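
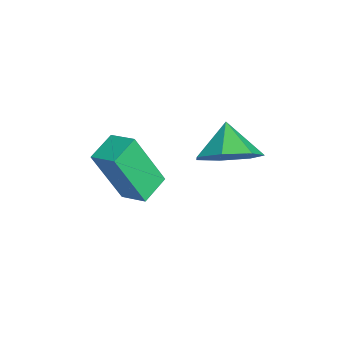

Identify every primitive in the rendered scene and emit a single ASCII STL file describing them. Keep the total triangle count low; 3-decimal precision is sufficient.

solid 
facet normal 0.728 -0.018 -0.685
outer loop
vertex 4.544 -0.277 0.244
vertex 3.944 -0.01 -0.4
vertex 4.47 0.512 0.145
endloop
endfacet
facet normal 0.108 0.134 0.985
outer loop
vertex 4.544 -0.277 0.244
vertex 4.47 0.512 0.145
vertex 3.136 0.01 0.36
endloop
endfacet
facet normal 0.728 -0.018 -0.686
outer loop
vertex 4.47 0.512 0.145
vertex 3.944 -0.01 -0.4
vertex 4.0 0.908 -0.364
endloop
endfacet
facet normal -0.154 0.706 0.691
outer loop
vertex 4.47 0.512 0.145
vertex 4.0 0.908 -0.364
vertex 3.136 0.01 0.36
endloop
endfacet
facet normal 0.728 -0.018 -0.685
outer loop
vertex 4.0 0.908 -0.364
vertex 3.944 -0.01 -0.4
vertex 3.488 0.613 -0.901
endloop
endfacet
facet normal -0.629 0.755 0.185
outer loop
vertex 4.0 0.908 -0.364
vertex 3.488 0.613 -0.901
vertex 3.136 0.01 0.36
endloop
endfacet
facet normal 0.728 -0.018 -0.685
outer loop
vertex 3.488 0.613 -0.901
vertex 3.944 -0.01 -0.4
vertex 3.319 -0.151 -1.061
endloop
endfacet
facet normal -0.958 0.244 -0.151
outer loop
vertex 3.488 0.613 -0.901
vertex 3.319 -0.151 -1.061
vertex 3.136 0.01 0.36
endloop
endfacet
facet normal 0.728 -0.018 -0.685
outer loop
vertex 3.319 -0.151 -1.061
vertex 3.944 -0.01 -0.4
vertex 3.621 -0.808 -0.723
endloop
endfacet
facet normal -0.894 -0.444 -0.065
outer loop
vertex 3.319 -0.151 -1.061
vertex 3.621 -0.808 -0.723
vertex 3.136 0.01 0.36
endloop
endfacet
facet normal 0.728 -0.018 -0.685
outer loop
vertex 3.621 -0.808 -0.723
vertex 3.944 -0.01 -0.4
vertex 4.166 -0.865 -0.142
endloop
endfacet
facet normal -0.485 -0.788 0.378
outer loop
vertex 3.621 -0.808 -0.723
vertex 4.166 -0.865 -0.142
vertex 3.136 0.01 0.36
endloop
endfacet
facet normal 0.728 -0.018 -0.686
outer loop
vertex 4.166 -0.865 -0.142
vertex 3.944 -0.01 -0.4
vertex 4.544 -0.277 0.244
endloop
endfacet
facet normal -0.038 -0.531 0.847
outer loop
vertex 4.166 -0.865 -0.142
vertex 4.544 -0.277 0.244
vertex 3.136 0.01 0.36
endloop
endfacet
facet normal -0.737 0.614 0.282
outer loop
vertex 1.769 -2.886 -1.06
vertex 2.357 -2.303 -0.792
vertex 1.768 -2.081 -2.814
endloop
endfacet
facet normal -0.676 -0.670 -0.307
outer loop
vertex 2.483 -2.677 -3.088
vertex 1.769 -2.886 -1.06
vertex 1.768 -2.081 -2.814
endloop
endfacet
facet normal -0.736 0.615 0.282
outer loop
vertex 1.768 -2.081 -2.814
vertex 2.357 -2.303 -0.792
vertex 2.357 -1.498 -2.547
endloop
endfacet
facet normal -0.001 0.417 -0.909
outer loop
vertex 2.357 -1.498 -2.547
vertex 2.483 -2.677 -3.088
vertex 1.768 -2.081 -2.814
endloop
endfacet
facet normal 0.000 -0.418 0.909
outer loop
vertex 1.769 -2.886 -1.06
vertex 3.072 -2.899 -1.066
vertex 2.357 -2.303 -0.792
endloop
endfacet
facet normal -0.676 -0.670 -0.307
outer loop
vertex 2.483 -3.482 -1.333
vertex 1.769 -2.886 -1.06
vertex 2.483 -2.677 -3.088
endloop
endfacet
facet normal 0.000 -0.416 0.909
outer loop
vertex 2.483 -3.482 -1.333
vertex 3.072 -2.899 -1.066
vertex 1.769 -2.886 -1.06
endloop
endfacet
facet normal 0.676 0.670 0.307
outer loop
vertex 2.357 -2.303 -0.792
vertex 3.072 -2.899 -1.066
vertex 2.357 -1.498 -2.547
endloop
endfacet
facet normal 0.001 0.417 -0.909
outer loop
vertex 3.071 -2.094 -2.82
vertex 2.483 -2.677 -3.088
vertex 2.357 -1.498 -2.547
endloop
endfacet
facet normal 0.676 0.670 0.307
outer loop
vertex 2.357 -1.498 -2.547
vertex 3.072 -2.899 -1.066
vertex 3.071 -2.094 -2.82
endloop
endfacet
facet normal 0.737 -0.614 -0.282
outer loop
vertex 3.071 -2.094 -2.82
vertex 2.483 -3.482 -1.333
vertex 2.483 -2.677 -3.088
endloop
endfacet
facet normal 0.736 -0.615 -0.283
outer loop
vertex 3.072 -2.899 -1.066
vertex 2.483 -3.482 -1.333
vertex 3.071 -2.094 -2.82
endloop
endfacet

endsolid


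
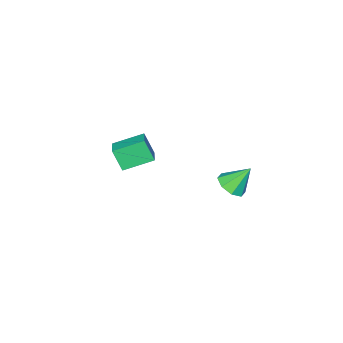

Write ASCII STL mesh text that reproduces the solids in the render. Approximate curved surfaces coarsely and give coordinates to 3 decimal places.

solid 
facet normal 0.471 -0.376 -0.798
outer loop
vertex -2.128 3.257 3.014
vertex -2.958 3.188 2.557
vertex -2.289 3.857 2.636
endloop
endfacet
facet normal 0.546 0.547 0.635
outer loop
vertex -2.128 3.257 3.014
vertex -2.289 3.857 2.636
vertex -3.762 3.832 3.923
endloop
endfacet
facet normal 0.470 -0.376 -0.799
outer loop
vertex -2.289 3.857 2.636
vertex -2.958 3.188 2.557
vertex -2.842 4.066 2.212
endloop
endfacet
facet normal 0.185 0.955 0.230
outer loop
vertex -2.289 3.857 2.636
vertex -2.842 4.066 2.212
vertex -3.762 3.832 3.923
endloop
endfacet
facet normal 0.470 -0.376 -0.799
outer loop
vertex -2.842 4.066 2.212
vertex -2.958 3.188 2.557
vertex -3.463 3.76 1.991
endloop
endfacet
facet normal -0.412 0.906 -0.097
outer loop
vertex -2.842 4.066 2.212
vertex -3.463 3.76 1.991
vertex -3.762 3.832 3.923
endloop
endfacet
facet normal 0.470 -0.376 -0.799
outer loop
vertex -3.463 3.76 1.991
vertex -2.958 3.188 2.557
vertex -3.789 3.119 2.101
endloop
endfacet
facet normal -0.891 0.427 -0.154
outer loop
vertex -3.463 3.76 1.991
vertex -3.789 3.119 2.101
vertex -3.762 3.832 3.923
endloop
endfacet
facet normal 0.469 -0.377 -0.798
outer loop
vertex -3.789 3.119 2.101
vertex -2.958 3.188 2.557
vertex -3.628 2.519 2.479
endloop
endfacet
facet normal -0.975 -0.203 0.094
outer loop
vertex -3.789 3.119 2.101
vertex -3.628 2.519 2.479
vertex -3.762 3.832 3.923
endloop
endfacet
facet normal 0.469 -0.377 -0.799
outer loop
vertex -3.628 2.519 2.479
vertex -2.958 3.188 2.557
vertex -3.075 2.311 2.902
endloop
endfacet
facet normal -0.613 -0.612 0.500
outer loop
vertex -3.628 2.519 2.479
vertex -3.075 2.311 2.902
vertex -3.762 3.832 3.923
endloop
endfacet
facet normal 0.470 -0.377 -0.798
outer loop
vertex -3.075 2.311 2.902
vertex -2.958 3.188 2.557
vertex -2.453 2.617 3.124
endloop
endfacet
facet normal -0.018 -0.563 0.826
outer loop
vertex -3.075 2.311 2.902
vertex -2.453 2.617 3.124
vertex -3.762 3.832 3.923
endloop
endfacet
facet normal 0.471 -0.376 -0.798
outer loop
vertex -2.453 2.617 3.124
vertex -2.958 3.188 2.557
vertex -2.128 3.257 3.014
endloop
endfacet
facet normal 0.462 -0.083 0.883
outer loop
vertex -2.453 2.617 3.124
vertex -2.128 3.257 3.014
vertex -3.762 3.832 3.923
endloop
endfacet
facet normal -0.641 -0.702 -0.311
outer loop
vertex -1.874 -5.228 1.356
vertex -3.372 -4.162 2.036
vertex -1.99 -4.515 -0.016
endloop
endfacet
facet normal 0.764 -0.544 -0.347
outer loop
vertex -1.208 -3.658 0.364
vertex -1.874 -5.228 1.356
vertex -1.99 -4.515 -0.016
endloop
endfacet
facet normal -0.641 -0.702 -0.311
outer loop
vertex -1.99 -4.515 -0.016
vertex -3.372 -4.162 2.036
vertex -3.488 -3.449 0.665
endloop
endfacet
facet normal -0.075 0.460 -0.885
outer loop
vertex -3.488 -3.449 0.665
vertex -1.208 -3.658 0.364
vertex -1.99 -4.515 -0.016
endloop
endfacet
facet normal 0.074 -0.460 0.885
outer loop
vertex -1.874 -5.228 1.356
vertex -2.59 -3.305 2.416
vertex -3.372 -4.162 2.036
endloop
endfacet
facet normal 0.764 -0.544 -0.347
outer loop
vertex -1.092 -4.371 1.735
vertex -1.874 -5.228 1.356
vertex -1.208 -3.658 0.364
endloop
endfacet
facet normal 0.075 -0.460 0.885
outer loop
vertex -1.092 -4.371 1.735
vertex -2.59 -3.305 2.416
vertex -1.874 -5.228 1.356
endloop
endfacet
facet normal -0.764 0.543 0.347
outer loop
vertex -3.372 -4.162 2.036
vertex -2.59 -3.305 2.416
vertex -3.488 -3.449 0.665
endloop
endfacet
facet normal -0.075 0.460 -0.885
outer loop
vertex -2.706 -2.592 1.044
vertex -1.208 -3.658 0.364
vertex -3.488 -3.449 0.665
endloop
endfacet
facet normal -0.764 0.544 0.347
outer loop
vertex -3.488 -3.449 0.665
vertex -2.59 -3.305 2.416
vertex -2.706 -2.592 1.044
endloop
endfacet
facet normal 0.641 0.702 0.311
outer loop
vertex -2.706 -2.592 1.044
vertex -1.092 -4.371 1.735
vertex -1.208 -3.658 0.364
endloop
endfacet
facet normal 0.641 0.702 0.311
outer loop
vertex -2.59 -3.305 2.416
vertex -1.092 -4.371 1.735
vertex -2.706 -2.592 1.044
endloop
endfacet

endsolid


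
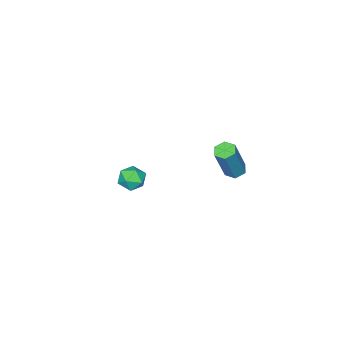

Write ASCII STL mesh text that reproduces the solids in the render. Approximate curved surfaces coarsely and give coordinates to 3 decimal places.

solid 
facet normal -0.397 -0.043 -0.917
outer loop
vertex -2.737 3.898 1.471
vertex -3.119 3.546 1.653
vertex -3.214 4.088 1.669
endloop
endfacet
facet normal 0.302 0.938 -0.173
outer loop
vertex -2.737 3.898 1.471
vertex -3.214 4.088 1.669
vertex -1.899 3.985 3.406
endloop
endfacet
facet normal 0.302 0.938 -0.173
outer loop
vertex -1.899 3.985 3.406
vertex -3.214 4.088 1.669
vertex -2.376 4.175 3.604
endloop
endfacet
facet normal 0.397 0.041 0.917
outer loop
vertex -1.899 3.985 3.406
vertex -2.376 4.175 3.604
vertex -2.281 3.634 3.587
endloop
endfacet
facet normal -0.397 -0.043 -0.917
outer loop
vertex -3.214 4.088 1.669
vertex -3.119 3.546 1.653
vertex -3.596 3.736 1.851
endloop
endfacet
facet normal -0.600 0.768 0.225
outer loop
vertex -3.214 4.088 1.669
vertex -3.596 3.736 1.851
vertex -2.376 4.175 3.604
endloop
endfacet
facet normal -0.600 0.767 0.226
outer loop
vertex -2.376 4.175 3.604
vertex -3.596 3.736 1.851
vertex -2.758 3.823 3.785
endloop
endfacet
facet normal 0.397 0.041 0.917
outer loop
vertex -2.376 4.175 3.604
vertex -2.758 3.823 3.785
vertex -2.281 3.634 3.587
endloop
endfacet
facet normal -0.397 -0.041 -0.917
outer loop
vertex -3.596 3.736 1.851
vertex -3.119 3.546 1.653
vertex -3.501 3.195 1.834
endloop
endfacet
facet normal -0.901 -0.171 0.398
outer loop
vertex -3.596 3.736 1.851
vertex -3.501 3.195 1.834
vertex -2.758 3.823 3.785
endloop
endfacet
facet normal -0.901 -0.170 0.398
outer loop
vertex -2.758 3.823 3.785
vertex -3.501 3.195 1.834
vertex -2.663 3.282 3.769
endloop
endfacet
facet normal 0.397 0.043 0.917
outer loop
vertex -2.758 3.823 3.785
vertex -2.663 3.282 3.769
vertex -2.281 3.634 3.587
endloop
endfacet
facet normal -0.397 -0.041 -0.917
outer loop
vertex -3.501 3.195 1.834
vertex -3.119 3.546 1.653
vertex -3.024 3.005 1.636
endloop
endfacet
facet normal -0.302 -0.938 0.173
outer loop
vertex -3.501 3.195 1.834
vertex -3.024 3.005 1.636
vertex -2.663 3.282 3.769
endloop
endfacet
facet normal -0.302 -0.938 0.173
outer loop
vertex -2.663 3.282 3.769
vertex -3.024 3.005 1.636
vertex -2.186 3.092 3.571
endloop
endfacet
facet normal 0.397 0.043 0.917
outer loop
vertex -2.663 3.282 3.769
vertex -2.186 3.092 3.571
vertex -2.281 3.634 3.587
endloop
endfacet
facet normal -0.397 -0.041 -0.917
outer loop
vertex -3.024 3.005 1.636
vertex -3.119 3.546 1.653
vertex -2.642 3.357 1.455
endloop
endfacet
facet normal 0.600 -0.767 -0.225
outer loop
vertex -3.024 3.005 1.636
vertex -2.642 3.357 1.455
vertex -2.186 3.092 3.571
endloop
endfacet
facet normal 0.600 -0.768 -0.225
outer loop
vertex -2.186 3.092 3.571
vertex -2.642 3.357 1.455
vertex -1.804 3.444 3.389
endloop
endfacet
facet normal 0.397 0.043 0.917
outer loop
vertex -2.186 3.092 3.571
vertex -1.804 3.444 3.389
vertex -2.281 3.634 3.587
endloop
endfacet
facet normal -0.397 -0.043 -0.917
outer loop
vertex -2.642 3.357 1.455
vertex -3.119 3.546 1.653
vertex -2.737 3.898 1.471
endloop
endfacet
facet normal 0.901 0.170 -0.398
outer loop
vertex -2.642 3.357 1.455
vertex -2.737 3.898 1.471
vertex -1.804 3.444 3.389
endloop
endfacet
facet normal 0.901 0.171 -0.398
outer loop
vertex -1.804 3.444 3.389
vertex -2.737 3.898 1.471
vertex -1.899 3.985 3.406
endloop
endfacet
facet normal 0.397 0.041 0.917
outer loop
vertex -1.804 3.444 3.389
vertex -1.899 3.985 3.406
vertex -2.281 3.634 3.587
endloop
endfacet
facet normal 0.370 0.675 0.639
outer loop
vertex -2.928 -2.222 -2.522
vertex -3.029 -2.73 -1.927
vertex -2.35 -2.722 -2.329
endloop
endfacet
facet normal 0.656 0.754 -0.011
outer loop
vertex -2.928 -2.222 -2.522
vertex -2.35 -2.722 -2.329
vertex -2.518 -2.587 -3.088
endloop
endfacet
facet normal 0.125 0.873 -0.472
outer loop
vertex -2.928 -2.222 -2.522
vertex -2.518 -2.587 -3.088
vertex -3.3 -2.511 -3.155
endloop
endfacet
facet normal -0.488 0.866 -0.109
outer loop
vertex -2.928 -2.222 -2.522
vertex -3.3 -2.511 -3.155
vertex -3.616 -2.599 -2.437
endloop
endfacet
facet normal -0.336 0.744 0.578
outer loop
vertex -2.928 -2.222 -2.522
vertex -3.616 -2.599 -2.437
vertex -3.029 -2.73 -1.927
endloop
endfacet
facet normal 0.972 0.140 -0.190
outer loop
vertex -2.518 -2.587 -3.088
vertex -2.35 -2.722 -2.329
vertex -2.364 -3.321 -2.843
endloop
endfacet
facet normal 0.509 0.011 0.861
outer loop
vertex -2.35 -2.722 -2.329
vertex -3.029 -2.73 -1.927
vertex -2.68 -3.409 -2.125
endloop
endfacet
facet normal -0.635 0.121 0.763
outer loop
vertex -3.029 -2.73 -1.927
vertex -3.616 -2.599 -2.437
vertex -3.462 -3.333 -2.192
endloop
endfacet
facet normal -0.881 0.320 -0.349
outer loop
vertex -3.616 -2.599 -2.437
vertex -3.3 -2.511 -3.155
vertex -3.63 -3.198 -2.951
endloop
endfacet
facet normal 0.112 0.331 -0.937
outer loop
vertex -3.3 -2.511 -3.155
vertex -2.518 -2.587 -3.088
vertex -2.951 -3.19 -3.353
endloop
endfacet
facet normal 0.488 -0.866 0.109
outer loop
vertex -3.052 -3.698 -2.758
vertex -2.364 -3.321 -2.843
vertex -2.68 -3.409 -2.125
endloop
endfacet
facet normal -0.125 -0.873 0.472
outer loop
vertex -3.052 -3.698 -2.758
vertex -2.68 -3.409 -2.125
vertex -3.462 -3.333 -2.192
endloop
endfacet
facet normal -0.656 -0.754 0.011
outer loop
vertex -3.052 -3.698 -2.758
vertex -3.462 -3.333 -2.192
vertex -3.63 -3.198 -2.951
endloop
endfacet
facet normal -0.370 -0.675 -0.639
outer loop
vertex -3.052 -3.698 -2.758
vertex -3.63 -3.198 -2.951
vertex -2.951 -3.19 -3.353
endloop
endfacet
facet normal 0.336 -0.744 -0.578
outer loop
vertex -3.052 -3.698 -2.758
vertex -2.951 -3.19 -3.353
vertex -2.364 -3.321 -2.843
endloop
endfacet
facet normal 0.881 -0.320 0.349
outer loop
vertex -2.68 -3.409 -2.125
vertex -2.364 -3.321 -2.843
vertex -2.35 -2.722 -2.329
endloop
endfacet
facet normal -0.112 -0.331 0.937
outer loop
vertex -3.462 -3.333 -2.192
vertex -2.68 -3.409 -2.125
vertex -3.029 -2.73 -1.927
endloop
endfacet
facet normal -0.972 -0.140 0.190
outer loop
vertex -3.63 -3.198 -2.951
vertex -3.462 -3.333 -2.192
vertex -3.616 -2.599 -2.437
endloop
endfacet
facet normal -0.509 -0.011 -0.861
outer loop
vertex -2.951 -3.19 -3.353
vertex -3.63 -3.198 -2.951
vertex -3.3 -2.511 -3.155
endloop
endfacet
facet normal 0.635 -0.121 -0.763
outer loop
vertex -2.364 -3.321 -2.843
vertex -2.951 -3.19 -3.353
vertex -2.518 -2.587 -3.088
endloop
endfacet

endsolid


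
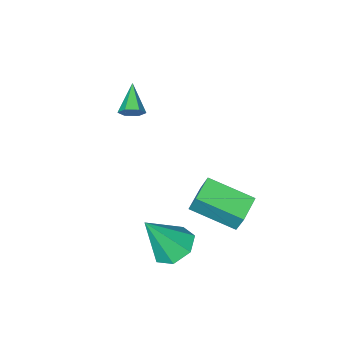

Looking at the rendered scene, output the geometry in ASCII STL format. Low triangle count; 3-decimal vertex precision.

solid 
facet normal -0.502 0.199 -0.842
outer loop
vertex 3.157 1.504 -4.277
vertex 2.319 1.426 -3.796
vertex 2.865 2.215 -3.935
endloop
endfacet
facet normal 0.925 0.380 -0.001
outer loop
vertex 3.157 1.504 -4.277
vertex 2.865 2.215 -3.935
vertex 3.361 1.014 -2.044
endloop
endfacet
facet normal -0.501 0.198 -0.843
outer loop
vertex 2.865 2.215 -3.935
vertex 2.319 1.426 -3.796
vertex 2.161 2.333 -3.489
endloop
endfacet
facet normal 0.400 0.818 0.414
outer loop
vertex 2.865 2.215 -3.935
vertex 2.161 2.333 -3.489
vertex 3.361 1.014 -2.044
endloop
endfacet
facet normal -0.502 0.198 -0.842
outer loop
vertex 2.161 2.333 -3.489
vertex 2.319 1.426 -3.796
vertex 1.576 1.768 -3.273
endloop
endfacet
facet normal -0.280 0.582 0.764
outer loop
vertex 2.161 2.333 -3.489
vertex 1.576 1.768 -3.273
vertex 3.361 1.014 -2.044
endloop
endfacet
facet normal -0.502 0.198 -0.842
outer loop
vertex 1.576 1.768 -3.273
vertex 2.319 1.426 -3.796
vertex 1.55 0.945 -3.451
endloop
endfacet
facet normal -0.603 -0.150 0.783
outer loop
vertex 1.576 1.768 -3.273
vertex 1.55 0.945 -3.451
vertex 3.361 1.014 -2.044
endloop
endfacet
facet normal -0.502 0.199 -0.842
outer loop
vertex 1.55 0.945 -3.451
vertex 2.319 1.426 -3.796
vertex 2.102 0.485 -3.889
endloop
endfacet
facet normal -0.325 -0.827 0.459
outer loop
vertex 1.55 0.945 -3.451
vertex 2.102 0.485 -3.889
vertex 3.361 1.014 -2.044
endloop
endfacet
facet normal -0.501 0.199 -0.842
outer loop
vertex 2.102 0.485 -3.889
vertex 2.319 1.426 -3.796
vertex 2.818 0.734 -4.256
endloop
endfacet
facet normal 0.344 -0.938 0.034
outer loop
vertex 2.102 0.485 -3.889
vertex 2.818 0.734 -4.256
vertex 3.361 1.014 -2.044
endloop
endfacet
facet normal -0.502 0.198 -0.842
outer loop
vertex 2.818 0.734 -4.256
vertex 2.319 1.426 -3.796
vertex 3.157 1.504 -4.277
endloop
endfacet
facet normal 0.900 -0.401 -0.170
outer loop
vertex 2.818 0.734 -4.256
vertex 3.157 1.504 -4.277
vertex 3.361 1.014 -2.044
endloop
endfacet
facet normal 0.483 0.708 -0.515
outer loop
vertex 2.295 -2.455 1.459
vertex 1.835 -2.154 1.441
vertex 2.189 -2.092 1.858
endloop
endfacet
facet normal 0.658 -0.462 0.595
outer loop
vertex 2.295 -2.455 1.459
vertex 2.189 -2.092 1.858
vertex 1.145 -3.166 2.179
endloop
endfacet
facet normal 0.483 0.708 -0.515
outer loop
vertex 2.189 -2.092 1.858
vertex 1.835 -2.154 1.441
vertex 1.729 -1.791 1.841
endloop
endfacet
facet normal 0.095 0.200 0.975
outer loop
vertex 2.189 -2.092 1.858
vertex 1.729 -1.791 1.841
vertex 1.145 -3.166 2.179
endloop
endfacet
facet normal 0.483 0.708 -0.515
outer loop
vertex 1.729 -1.791 1.841
vertex 1.835 -2.154 1.441
vertex 1.375 -1.853 1.424
endloop
endfacet
facet normal -0.716 0.438 0.543
outer loop
vertex 1.729 -1.791 1.841
vertex 1.375 -1.853 1.424
vertex 1.145 -3.166 2.179
endloop
endfacet
facet normal 0.482 0.708 -0.516
outer loop
vertex 1.375 -1.853 1.424
vertex 1.835 -2.154 1.441
vertex 1.481 -2.216 1.025
endloop
endfacet
facet normal -0.963 0.014 -0.269
outer loop
vertex 1.375 -1.853 1.424
vertex 1.481 -2.216 1.025
vertex 1.145 -3.166 2.179
endloop
endfacet
facet normal 0.482 0.708 -0.516
outer loop
vertex 1.481 -2.216 1.025
vertex 1.835 -2.154 1.441
vertex 1.941 -2.517 1.042
endloop
endfacet
facet normal -0.400 -0.647 -0.649
outer loop
vertex 1.481 -2.216 1.025
vertex 1.941 -2.517 1.042
vertex 1.145 -3.166 2.179
endloop
endfacet
facet normal 0.483 0.708 -0.515
outer loop
vertex 1.941 -2.517 1.042
vertex 1.835 -2.154 1.441
vertex 2.295 -2.455 1.459
endloop
endfacet
facet normal 0.411 -0.885 -0.217
outer loop
vertex 1.941 -2.517 1.042
vertex 2.295 -2.455 1.459
vertex 1.145 -3.166 2.179
endloop
endfacet
facet normal -0.568 0.748 -0.343
outer loop
vertex -1.424 1.54 -2.776
vertex -0.413 2.186 -3.043
vertex -1.404 1.081 -3.809
endloop
endfacet
facet normal -0.822 -0.526 0.218
outer loop
vertex -0.227 -0.466 -3.097
vertex -1.424 1.54 -2.776
vertex -1.404 1.081 -3.809
endloop
endfacet
facet normal -0.568 0.748 -0.343
outer loop
vertex -1.404 1.081 -3.809
vertex -0.413 2.186 -3.043
vertex -0.392 1.728 -4.075
endloop
endfacet
facet normal 0.019 -0.406 -0.914
outer loop
vertex -0.392 1.728 -4.075
vertex -0.227 -0.466 -3.097
vertex -1.404 1.081 -3.809
endloop
endfacet
facet normal -0.018 0.406 0.914
outer loop
vertex -1.424 1.54 -2.776
vertex 0.764 0.639 -2.331
vertex -0.413 2.186 -3.043
endloop
endfacet
facet normal -0.823 -0.526 0.217
outer loop
vertex -0.248 -0.008 -2.065
vertex -1.424 1.54 -2.776
vertex -0.227 -0.466 -3.097
endloop
endfacet
facet normal -0.019 0.405 0.914
outer loop
vertex -0.248 -0.008 -2.065
vertex 0.764 0.639 -2.331
vertex -1.424 1.54 -2.776
endloop
endfacet
facet normal 0.822 0.526 -0.217
outer loop
vertex -0.413 2.186 -3.043
vertex 0.764 0.639 -2.331
vertex -0.392 1.728 -4.075
endloop
endfacet
facet normal 0.018 -0.406 -0.914
outer loop
vertex 0.784 0.18 -3.364
vertex -0.227 -0.466 -3.097
vertex -0.392 1.728 -4.075
endloop
endfacet
facet normal 0.823 0.525 -0.217
outer loop
vertex -0.392 1.728 -4.075
vertex 0.764 0.639 -2.331
vertex 0.784 0.18 -3.364
endloop
endfacet
facet normal 0.568 -0.748 0.343
outer loop
vertex 0.784 0.18 -3.364
vertex -0.248 -0.008 -2.065
vertex -0.227 -0.466 -3.097
endloop
endfacet
facet normal 0.568 -0.748 0.343
outer loop
vertex 0.764 0.639 -2.331
vertex -0.248 -0.008 -2.065
vertex 0.784 0.18 -3.364
endloop
endfacet

endsolid


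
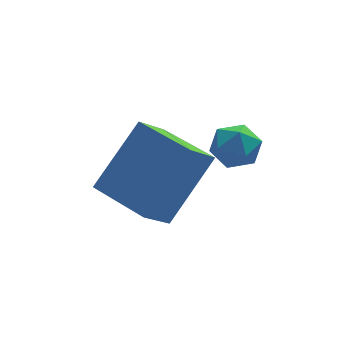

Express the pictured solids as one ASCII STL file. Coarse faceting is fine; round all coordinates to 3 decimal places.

solid 
facet normal -0.070 0.902 0.425
outer loop
vertex -1.436 1.112 -1.037
vertex -1.731 0.831 -0.489
vertex -1.051 0.896 -0.515
endloop
endfacet
facet normal 0.496 0.868 -0.007
outer loop
vertex -1.436 1.112 -1.037
vertex -1.051 0.896 -0.515
vertex -0.852 0.777 -1.158
endloop
endfacet
facet normal 0.265 0.701 -0.662
outer loop
vertex -1.436 1.112 -1.037
vertex -0.852 0.777 -1.158
vertex -1.41 0.638 -1.529
endloop
endfacet
facet normal -0.444 0.634 -0.634
outer loop
vertex -1.436 1.112 -1.037
vertex -1.41 0.638 -1.529
vertex -1.953 0.672 -1.115
endloop
endfacet
facet normal -0.651 0.758 0.038
outer loop
vertex -1.436 1.112 -1.037
vertex -1.953 0.672 -1.115
vertex -1.731 0.831 -0.489
endloop
endfacet
facet normal 0.916 0.336 0.221
outer loop
vertex -0.852 0.777 -1.158
vertex -1.051 0.896 -0.515
vertex -0.787 0.288 -0.685
endloop
endfacet
facet normal -0.002 0.392 0.920
outer loop
vertex -1.051 0.896 -0.515
vertex -1.731 0.831 -0.489
vertex -1.33 0.322 -0.271
endloop
endfacet
facet normal -0.943 0.159 0.294
outer loop
vertex -1.731 0.831 -0.489
vertex -1.953 0.672 -1.115
vertex -1.888 0.183 -0.642
endloop
endfacet
facet normal -0.607 -0.042 -0.793
outer loop
vertex -1.953 0.672 -1.115
vertex -1.41 0.638 -1.529
vertex -1.689 0.064 -1.285
endloop
endfacet
facet normal 0.541 0.067 -0.838
outer loop
vertex -1.41 0.638 -1.529
vertex -0.852 0.777 -1.158
vertex -1.009 0.129 -1.311
endloop
endfacet
facet normal 0.444 -0.634 0.634
outer loop
vertex -1.304 -0.152 -0.763
vertex -0.787 0.288 -0.685
vertex -1.33 0.322 -0.271
endloop
endfacet
facet normal -0.265 -0.701 0.662
outer loop
vertex -1.304 -0.152 -0.763
vertex -1.33 0.322 -0.271
vertex -1.888 0.183 -0.642
endloop
endfacet
facet normal -0.496 -0.868 0.007
outer loop
vertex -1.304 -0.152 -0.763
vertex -1.888 0.183 -0.642
vertex -1.689 0.064 -1.285
endloop
endfacet
facet normal 0.070 -0.902 -0.425
outer loop
vertex -1.304 -0.152 -0.763
vertex -1.689 0.064 -1.285
vertex -1.009 0.129 -1.311
endloop
endfacet
facet normal 0.651 -0.758 -0.038
outer loop
vertex -1.304 -0.152 -0.763
vertex -1.009 0.129 -1.311
vertex -0.787 0.288 -0.685
endloop
endfacet
facet normal 0.607 0.042 0.793
outer loop
vertex -1.33 0.322 -0.271
vertex -0.787 0.288 -0.685
vertex -1.051 0.896 -0.515
endloop
endfacet
facet normal -0.541 -0.067 0.838
outer loop
vertex -1.888 0.183 -0.642
vertex -1.33 0.322 -0.271
vertex -1.731 0.831 -0.489
endloop
endfacet
facet normal -0.916 -0.336 -0.221
outer loop
vertex -1.689 0.064 -1.285
vertex -1.888 0.183 -0.642
vertex -1.953 0.672 -1.115
endloop
endfacet
facet normal 0.002 -0.392 -0.920
outer loop
vertex -1.009 0.129 -1.311
vertex -1.689 0.064 -1.285
vertex -1.41 0.638 -1.529
endloop
endfacet
facet normal 0.943 -0.159 -0.294
outer loop
vertex -0.787 0.288 -0.685
vertex -1.009 0.129 -1.311
vertex -0.852 0.777 -1.158
endloop
endfacet
facet normal -0.597 -0.340 -0.727
outer loop
vertex -3.836 -0.627 -2.05
vertex -4.714 0.828 -2.01
vertex -3.123 -0.176 -2.846
endloop
endfacet
facet normal 0.516 -0.856 -0.023
outer loop
vertex -1.846 0.552 -1.29
vertex -3.836 -0.627 -2.05
vertex -3.123 -0.176 -2.846
endloop
endfacet
facet normal -0.596 -0.340 -0.727
outer loop
vertex -3.123 -0.176 -2.846
vertex -4.714 0.828 -2.01
vertex -4.001 1.28 -2.806
endloop
endfacet
facet normal 0.614 0.389 -0.686
outer loop
vertex -4.001 1.28 -2.806
vertex -1.846 0.552 -1.29
vertex -3.123 -0.176 -2.846
endloop
endfacet
facet normal -0.614 -0.390 0.686
outer loop
vertex -3.836 -0.627 -2.05
vertex -3.437 1.556 -0.454
vertex -4.714 0.828 -2.01
endloop
endfacet
facet normal 0.516 -0.856 -0.024
outer loop
vertex -2.559 0.1 -0.494
vertex -3.836 -0.627 -2.05
vertex -1.846 0.552 -1.29
endloop
endfacet
facet normal -0.614 -0.389 0.686
outer loop
vertex -2.559 0.1 -0.494
vertex -3.437 1.556 -0.454
vertex -3.836 -0.627 -2.05
endloop
endfacet
facet normal -0.516 0.856 0.023
outer loop
vertex -4.714 0.828 -2.01
vertex -3.437 1.556 -0.454
vertex -4.001 1.28 -2.806
endloop
endfacet
facet normal 0.614 0.390 -0.686
outer loop
vertex -2.724 2.007 -1.25
vertex -1.846 0.552 -1.29
vertex -4.001 1.28 -2.806
endloop
endfacet
facet normal -0.516 0.856 0.023
outer loop
vertex -4.001 1.28 -2.806
vertex -3.437 1.556 -0.454
vertex -2.724 2.007 -1.25
endloop
endfacet
facet normal 0.596 0.340 0.727
outer loop
vertex -2.724 2.007 -1.25
vertex -2.559 0.1 -0.494
vertex -1.846 0.552 -1.29
endloop
endfacet
facet normal 0.597 0.340 0.727
outer loop
vertex -3.437 1.556 -0.454
vertex -2.559 0.1 -0.494
vertex -2.724 2.007 -1.25
endloop
endfacet

endsolid


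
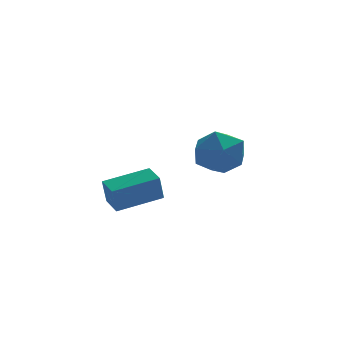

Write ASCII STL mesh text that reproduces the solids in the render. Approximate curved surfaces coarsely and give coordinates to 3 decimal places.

solid 
facet normal 0.441 0.170 0.881
outer loop
vertex 3.948 2.143 1.118
vertex 3.352 1.465 1.547
vertex 4.23 1.186 1.161
endloop
endfacet
facet normal 0.897 0.280 0.342
outer loop
vertex 3.948 2.143 1.118
vertex 4.23 1.186 1.161
vertex 4.383 1.715 0.328
endloop
endfacet
facet normal 0.619 0.781 -0.082
outer loop
vertex 3.948 2.143 1.118
vertex 4.383 1.715 0.328
vertex 3.6 2.322 0.199
endloop
endfacet
facet normal -0.009 0.981 0.194
outer loop
vertex 3.948 2.143 1.118
vertex 3.6 2.322 0.199
vertex 2.963 2.167 0.952
endloop
endfacet
facet normal -0.118 0.603 0.789
outer loop
vertex 3.948 2.143 1.118
vertex 2.963 2.167 0.952
vertex 3.352 1.465 1.547
endloop
endfacet
facet normal 0.945 -0.325 -0.033
outer loop
vertex 4.383 1.715 0.328
vertex 4.23 1.186 1.161
vertex 4.057 0.773 0.268
endloop
endfacet
facet normal 0.208 -0.504 0.838
outer loop
vertex 4.23 1.186 1.161
vertex 3.352 1.465 1.547
vertex 3.42 0.618 1.021
endloop
endfacet
facet normal -0.697 0.197 0.689
outer loop
vertex 3.352 1.465 1.547
vertex 2.963 2.167 0.952
vertex 2.637 1.225 0.892
endloop
endfacet
facet normal -0.520 0.809 -0.273
outer loop
vertex 2.963 2.167 0.952
vertex 3.6 2.322 0.199
vertex 2.79 1.754 0.059
endloop
endfacet
facet normal 0.496 0.487 -0.719
outer loop
vertex 3.6 2.322 0.199
vertex 4.383 1.715 0.328
vertex 3.668 1.475 -0.327
endloop
endfacet
facet normal 0.009 -0.981 -0.194
outer loop
vertex 3.072 0.797 0.102
vertex 4.057 0.773 0.268
vertex 3.42 0.618 1.021
endloop
endfacet
facet normal -0.619 -0.781 0.082
outer loop
vertex 3.072 0.797 0.102
vertex 3.42 0.618 1.021
vertex 2.637 1.225 0.892
endloop
endfacet
facet normal -0.897 -0.280 -0.342
outer loop
vertex 3.072 0.797 0.102
vertex 2.637 1.225 0.892
vertex 2.79 1.754 0.059
endloop
endfacet
facet normal -0.441 -0.170 -0.881
outer loop
vertex 3.072 0.797 0.102
vertex 2.79 1.754 0.059
vertex 3.668 1.475 -0.327
endloop
endfacet
facet normal 0.118 -0.603 -0.789
outer loop
vertex 3.072 0.797 0.102
vertex 3.668 1.475 -0.327
vertex 4.057 0.773 0.268
endloop
endfacet
facet normal 0.520 -0.809 0.273
outer loop
vertex 3.42 0.618 1.021
vertex 4.057 0.773 0.268
vertex 4.23 1.186 1.161
endloop
endfacet
facet normal -0.496 -0.487 0.719
outer loop
vertex 2.637 1.225 0.892
vertex 3.42 0.618 1.021
vertex 3.352 1.465 1.547
endloop
endfacet
facet normal -0.945 0.325 0.033
outer loop
vertex 2.79 1.754 0.059
vertex 2.637 1.225 0.892
vertex 2.963 2.167 0.952
endloop
endfacet
facet normal -0.208 0.504 -0.838
outer loop
vertex 3.668 1.475 -0.327
vertex 2.79 1.754 0.059
vertex 3.6 2.322 0.199
endloop
endfacet
facet normal 0.697 -0.197 -0.689
outer loop
vertex 4.057 0.773 0.268
vertex 3.668 1.475 -0.327
vertex 4.383 1.715 0.328
endloop
endfacet
facet normal -0.965 -0.154 -0.212
outer loop
vertex -0.715 -2.087 0.622
vertex -0.869 -1.314 0.76
vertex -0.546 -1.889 -0.292
endloop
endfacet
facet normal 0.193 -0.966 -0.174
outer loop
vertex 0.969 -1.646 0.04
vertex -0.715 -2.087 0.622
vertex -0.546 -1.889 -0.292
endloop
endfacet
facet normal -0.965 -0.154 -0.212
outer loop
vertex -0.546 -1.889 -0.292
vertex -0.869 -1.314 0.76
vertex -0.7 -1.116 -0.154
endloop
endfacet
facet normal 0.178 0.207 -0.962
outer loop
vertex -0.7 -1.116 -0.154
vertex 0.969 -1.646 0.04
vertex -0.546 -1.889 -0.292
endloop
endfacet
facet normal -0.178 -0.207 0.962
outer loop
vertex -0.715 -2.087 0.622
vertex 0.646 -1.071 1.092
vertex -0.869 -1.314 0.76
endloop
endfacet
facet normal 0.193 -0.966 -0.174
outer loop
vertex 0.8 -1.844 0.954
vertex -0.715 -2.087 0.622
vertex 0.969 -1.646 0.04
endloop
endfacet
facet normal -0.178 -0.207 0.962
outer loop
vertex 0.8 -1.844 0.954
vertex 0.646 -1.071 1.092
vertex -0.715 -2.087 0.622
endloop
endfacet
facet normal -0.193 0.966 0.174
outer loop
vertex -0.869 -1.314 0.76
vertex 0.646 -1.071 1.092
vertex -0.7 -1.116 -0.154
endloop
endfacet
facet normal 0.178 0.207 -0.962
outer loop
vertex 0.815 -0.873 0.178
vertex 0.969 -1.646 0.04
vertex -0.7 -1.116 -0.154
endloop
endfacet
facet normal -0.193 0.966 0.174
outer loop
vertex -0.7 -1.116 -0.154
vertex 0.646 -1.071 1.092
vertex 0.815 -0.873 0.178
endloop
endfacet
facet normal 0.965 0.154 0.212
outer loop
vertex 0.815 -0.873 0.178
vertex 0.8 -1.844 0.954
vertex 0.969 -1.646 0.04
endloop
endfacet
facet normal 0.965 0.154 0.212
outer loop
vertex 0.646 -1.071 1.092
vertex 0.8 -1.844 0.954
vertex 0.815 -0.873 0.178
endloop
endfacet

endsolid


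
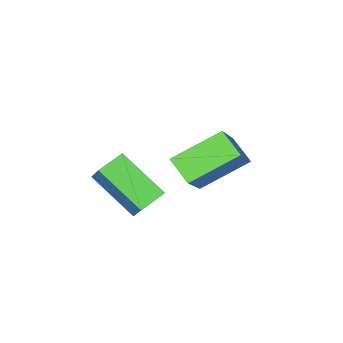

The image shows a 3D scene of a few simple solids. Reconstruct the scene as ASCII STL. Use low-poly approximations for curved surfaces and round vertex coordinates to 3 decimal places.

solid 
facet normal -0.951 -0.005 0.308
outer loop
vertex 1.794 0.961 -0.983
vertex 1.438 2.447 -2.061
vertex 1.518 0.269 -1.846
endloop
endfacet
facet normal 0.190 -0.795 0.576
outer loop
vertex 2.422 0.273 -2.139
vertex 1.794 0.961 -0.983
vertex 1.518 0.269 -1.846
endloop
endfacet
facet normal -0.951 -0.005 0.308
outer loop
vertex 1.518 0.269 -1.846
vertex 1.438 2.447 -2.061
vertex 1.162 1.755 -2.924
endloop
endfacet
facet normal -0.243 -0.607 -0.757
outer loop
vertex 1.162 1.755 -2.924
vertex 2.422 0.273 -2.139
vertex 1.518 0.269 -1.846
endloop
endfacet
facet normal 0.243 0.607 0.757
outer loop
vertex 1.794 0.961 -0.983
vertex 2.342 2.451 -2.354
vertex 1.438 2.447 -2.061
endloop
endfacet
facet normal 0.190 -0.795 0.576
outer loop
vertex 2.698 0.965 -1.276
vertex 1.794 0.961 -0.983
vertex 2.422 0.273 -2.139
endloop
endfacet
facet normal 0.243 0.607 0.757
outer loop
vertex 2.698 0.965 -1.276
vertex 2.342 2.451 -2.354
vertex 1.794 0.961 -0.983
endloop
endfacet
facet normal -0.190 0.795 -0.576
outer loop
vertex 1.438 2.447 -2.061
vertex 2.342 2.451 -2.354
vertex 1.162 1.755 -2.924
endloop
endfacet
facet normal -0.243 -0.607 -0.757
outer loop
vertex 2.066 1.759 -3.217
vertex 2.422 0.273 -2.139
vertex 1.162 1.755 -2.924
endloop
endfacet
facet normal -0.190 0.795 -0.576
outer loop
vertex 1.162 1.755 -2.924
vertex 2.342 2.451 -2.354
vertex 2.066 1.759 -3.217
endloop
endfacet
facet normal 0.951 0.005 -0.308
outer loop
vertex 2.066 1.759 -3.217
vertex 2.698 0.965 -1.276
vertex 2.422 0.273 -2.139
endloop
endfacet
facet normal 0.951 0.005 -0.308
outer loop
vertex 2.342 2.451 -2.354
vertex 2.698 0.965 -1.276
vertex 2.066 1.759 -3.217
endloop
endfacet
facet normal -0.805 0.348 0.480
outer loop
vertex -0.283 3.442 0.085
vertex 0.899 4.267 1.471
vertex -0.241 4.259 -0.437
endloop
endfacet
facet normal -0.591 -0.413 -0.693
outer loop
vertex 1.161 3.653 -1.271
vertex -0.283 3.442 0.085
vertex -0.241 4.259 -0.437
endloop
endfacet
facet normal -0.806 0.347 0.480
outer loop
vertex -0.241 4.259 -0.437
vertex 0.899 4.267 1.471
vertex 0.941 5.084 0.95
endloop
endfacet
facet normal 0.044 0.842 -0.538
outer loop
vertex 0.941 5.084 0.95
vertex 1.161 3.653 -1.271
vertex -0.241 4.259 -0.437
endloop
endfacet
facet normal -0.044 -0.842 0.538
outer loop
vertex -0.283 3.442 0.085
vertex 2.301 3.661 0.637
vertex 0.899 4.267 1.471
endloop
endfacet
facet normal -0.591 -0.412 -0.694
outer loop
vertex 1.119 2.836 -0.75
vertex -0.283 3.442 0.085
vertex 1.161 3.653 -1.271
endloop
endfacet
facet normal -0.044 -0.842 0.538
outer loop
vertex 1.119 2.836 -0.75
vertex 2.301 3.661 0.637
vertex -0.283 3.442 0.085
endloop
endfacet
facet normal 0.591 0.412 0.694
outer loop
vertex 0.899 4.267 1.471
vertex 2.301 3.661 0.637
vertex 0.941 5.084 0.95
endloop
endfacet
facet normal 0.043 0.842 -0.538
outer loop
vertex 2.343 4.478 0.115
vertex 1.161 3.653 -1.271
vertex 0.941 5.084 0.95
endloop
endfacet
facet normal 0.591 0.412 0.693
outer loop
vertex 0.941 5.084 0.95
vertex 2.301 3.661 0.637
vertex 2.343 4.478 0.115
endloop
endfacet
facet normal 0.805 -0.348 -0.480
outer loop
vertex 2.343 4.478 0.115
vertex 1.119 2.836 -0.75
vertex 1.161 3.653 -1.271
endloop
endfacet
facet normal 0.806 -0.348 -0.480
outer loop
vertex 2.301 3.661 0.637
vertex 1.119 2.836 -0.75
vertex 2.343 4.478 0.115
endloop
endfacet

endsolid


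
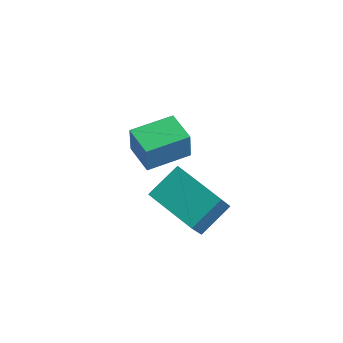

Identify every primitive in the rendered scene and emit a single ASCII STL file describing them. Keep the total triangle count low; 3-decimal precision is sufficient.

solid 
facet normal -0.858 0.514 0.019
outer loop
vertex -1.172 1.724 0.33
vertex -0.318 3.147 0.383
vertex -1.171 1.766 -0.779
endloop
endfacet
facet normal -0.515 -0.857 -0.033
outer loop
vertex -0.082 1.113 -0.803
vertex -1.172 1.724 0.33
vertex -1.171 1.766 -0.779
endloop
endfacet
facet normal -0.858 0.514 0.019
outer loop
vertex -1.171 1.766 -0.779
vertex -0.318 3.147 0.383
vertex -0.318 3.188 -0.726
endloop
endfacet
facet normal 0.000 0.037 -0.999
outer loop
vertex -0.318 3.188 -0.726
vertex -0.082 1.113 -0.803
vertex -1.171 1.766 -0.779
endloop
endfacet
facet normal -0.000 -0.037 0.999
outer loop
vertex -1.172 1.724 0.33
vertex 0.771 2.494 0.359
vertex -0.318 3.147 0.383
endloop
endfacet
facet normal -0.514 -0.857 -0.032
outer loop
vertex -0.082 1.072 0.306
vertex -1.172 1.724 0.33
vertex -0.082 1.113 -0.803
endloop
endfacet
facet normal -0.000 -0.037 0.999
outer loop
vertex -0.082 1.072 0.306
vertex 0.771 2.494 0.359
vertex -1.172 1.724 0.33
endloop
endfacet
facet normal 0.515 0.857 0.032
outer loop
vertex -0.318 3.147 0.383
vertex 0.771 2.494 0.359
vertex -0.318 3.188 -0.726
endloop
endfacet
facet normal 0.000 0.037 -0.999
outer loop
vertex 0.772 2.536 -0.75
vertex -0.082 1.113 -0.803
vertex -0.318 3.188 -0.726
endloop
endfacet
facet normal 0.514 0.857 0.033
outer loop
vertex -0.318 3.188 -0.726
vertex 0.771 2.494 0.359
vertex 0.772 2.536 -0.75
endloop
endfacet
facet normal 0.858 -0.514 -0.019
outer loop
vertex 0.772 2.536 -0.75
vertex -0.082 1.072 0.306
vertex -0.082 1.113 -0.803
endloop
endfacet
facet normal 0.858 -0.514 -0.019
outer loop
vertex 0.771 2.494 0.359
vertex -0.082 1.072 0.306
vertex 0.772 2.536 -0.75
endloop
endfacet
facet normal -0.959 0.179 0.221
outer loop
vertex 2.331 -0.817 2.706
vertex 2.19 0.01 1.427
vertex 1.959 -1.951 2.013
endloop
endfacet
facet normal 0.093 -0.541 0.836
outer loop
vertex 3.77 -2.29 1.593
vertex 2.331 -0.817 2.706
vertex 1.959 -1.951 2.013
endloop
endfacet
facet normal -0.958 0.179 0.222
outer loop
vertex 1.959 -1.951 2.013
vertex 2.19 0.01 1.427
vertex 1.817 -1.124 0.734
endloop
endfacet
facet normal -0.270 -0.822 -0.501
outer loop
vertex 1.817 -1.124 0.734
vertex 3.77 -2.29 1.593
vertex 1.959 -1.951 2.013
endloop
endfacet
facet normal 0.270 0.822 0.502
outer loop
vertex 2.331 -0.817 2.706
vertex 4.001 -0.329 1.007
vertex 2.19 0.01 1.427
endloop
endfacet
facet normal 0.092 -0.541 0.836
outer loop
vertex 4.143 -1.156 2.286
vertex 2.331 -0.817 2.706
vertex 3.77 -2.29 1.593
endloop
endfacet
facet normal 0.270 0.822 0.501
outer loop
vertex 4.143 -1.156 2.286
vertex 4.001 -0.329 1.007
vertex 2.331 -0.817 2.706
endloop
endfacet
facet normal -0.093 0.541 -0.836
outer loop
vertex 2.19 0.01 1.427
vertex 4.001 -0.329 1.007
vertex 1.817 -1.124 0.734
endloop
endfacet
facet normal -0.270 -0.822 -0.502
outer loop
vertex 3.629 -1.463 0.314
vertex 3.77 -2.29 1.593
vertex 1.817 -1.124 0.734
endloop
endfacet
facet normal -0.092 0.541 -0.836
outer loop
vertex 1.817 -1.124 0.734
vertex 4.001 -0.329 1.007
vertex 3.629 -1.463 0.314
endloop
endfacet
facet normal 0.958 -0.180 -0.222
outer loop
vertex 3.629 -1.463 0.314
vertex 4.143 -1.156 2.286
vertex 3.77 -2.29 1.593
endloop
endfacet
facet normal 0.959 -0.179 -0.222
outer loop
vertex 4.001 -0.329 1.007
vertex 4.143 -1.156 2.286
vertex 3.629 -1.463 0.314
endloop
endfacet

endsolid


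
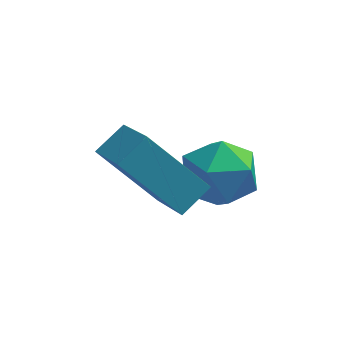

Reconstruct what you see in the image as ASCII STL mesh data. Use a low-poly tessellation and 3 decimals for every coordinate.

solid 
facet normal 0.208 0.781 0.589
outer loop
vertex -0.374 2.953 -3.01
vertex -0.127 2.402 -2.366
vertex 0.466 2.688 -2.955
endloop
endfacet
facet normal 0.305 0.947 -0.097
outer loop
vertex -0.374 2.953 -3.01
vertex 0.466 2.688 -2.955
vertex 0.069 2.735 -3.742
endloop
endfacet
facet normal -0.312 0.842 -0.440
outer loop
vertex -0.374 2.953 -3.01
vertex 0.069 2.735 -3.742
vertex -0.77 2.477 -3.64
endloop
endfacet
facet normal -0.791 0.611 0.035
outer loop
vertex -0.374 2.953 -3.01
vertex -0.77 2.477 -3.64
vertex -0.891 2.272 -2.79
endloop
endfacet
facet normal -0.470 0.574 0.671
outer loop
vertex -0.374 2.953 -3.01
vertex -0.891 2.272 -2.79
vertex -0.127 2.402 -2.366
endloop
endfacet
facet normal 0.787 0.495 -0.367
outer loop
vertex 0.069 2.735 -3.742
vertex 0.466 2.688 -2.955
vertex 0.591 2.048 -3.55
endloop
endfacet
facet normal 0.629 0.227 0.744
outer loop
vertex 0.466 2.688 -2.955
vertex -0.127 2.402 -2.366
vertex 0.47 1.843 -2.7
endloop
endfacet
facet normal -0.468 -0.110 0.877
outer loop
vertex -0.127 2.402 -2.366
vertex -0.891 2.272 -2.79
vertex -0.369 1.585 -2.598
endloop
endfacet
facet normal -0.987 -0.051 -0.153
outer loop
vertex -0.891 2.272 -2.79
vertex -0.77 2.477 -3.64
vertex -0.766 1.632 -3.385
endloop
endfacet
facet normal -0.212 0.325 -0.922
outer loop
vertex -0.77 2.477 -3.64
vertex 0.069 2.735 -3.742
vertex -0.173 1.918 -3.974
endloop
endfacet
facet normal 0.791 -0.611 -0.035
outer loop
vertex 0.074 1.367 -3.33
vertex 0.591 2.048 -3.55
vertex 0.47 1.843 -2.7
endloop
endfacet
facet normal 0.312 -0.842 0.440
outer loop
vertex 0.074 1.367 -3.33
vertex 0.47 1.843 -2.7
vertex -0.369 1.585 -2.598
endloop
endfacet
facet normal -0.305 -0.947 0.097
outer loop
vertex 0.074 1.367 -3.33
vertex -0.369 1.585 -2.598
vertex -0.766 1.632 -3.385
endloop
endfacet
facet normal -0.208 -0.781 -0.589
outer loop
vertex 0.074 1.367 -3.33
vertex -0.766 1.632 -3.385
vertex -0.173 1.918 -3.974
endloop
endfacet
facet normal 0.470 -0.574 -0.671
outer loop
vertex 0.074 1.367 -3.33
vertex -0.173 1.918 -3.974
vertex 0.591 2.048 -3.55
endloop
endfacet
facet normal 0.987 0.051 0.153
outer loop
vertex 0.47 1.843 -2.7
vertex 0.591 2.048 -3.55
vertex 0.466 2.688 -2.955
endloop
endfacet
facet normal 0.212 -0.325 0.922
outer loop
vertex -0.369 1.585 -2.598
vertex 0.47 1.843 -2.7
vertex -0.127 2.402 -2.366
endloop
endfacet
facet normal -0.787 -0.495 0.367
outer loop
vertex -0.766 1.632 -3.385
vertex -0.369 1.585 -2.598
vertex -0.891 2.272 -2.79
endloop
endfacet
facet normal -0.629 -0.227 -0.744
outer loop
vertex -0.173 1.918 -3.974
vertex -0.766 1.632 -3.385
vertex -0.77 2.477 -3.64
endloop
endfacet
facet normal 0.468 0.110 -0.877
outer loop
vertex 0.591 2.048 -3.55
vertex -0.173 1.918 -3.974
vertex 0.069 2.735 -3.742
endloop
endfacet
facet normal -0.700 0.138 0.701
outer loop
vertex -1.426 0.788 -0.772
vertex -1.992 1.942 -1.564
vertex -1.918 0.277 -1.163
endloop
endfacet
facet normal 0.376 -0.764 0.525
outer loop
vertex -0.708 0.038 -2.376
vertex -1.426 0.788 -0.772
vertex -1.918 0.277 -1.163
endloop
endfacet
facet normal -0.699 0.138 0.701
outer loop
vertex -1.918 0.277 -1.163
vertex -1.992 1.942 -1.564
vertex -2.485 1.431 -1.955
endloop
endfacet
facet normal -0.608 -0.630 -0.483
outer loop
vertex -2.485 1.431 -1.955
vertex -0.708 0.038 -2.376
vertex -1.918 0.277 -1.163
endloop
endfacet
facet normal 0.608 0.630 0.483
outer loop
vertex -1.426 0.788 -0.772
vertex -0.782 1.703 -2.777
vertex -1.992 1.942 -1.564
endloop
endfacet
facet normal 0.375 -0.764 0.525
outer loop
vertex -0.215 0.549 -1.985
vertex -1.426 0.788 -0.772
vertex -0.708 0.038 -2.376
endloop
endfacet
facet normal 0.608 0.630 0.483
outer loop
vertex -0.215 0.549 -1.985
vertex -0.782 1.703 -2.777
vertex -1.426 0.788 -0.772
endloop
endfacet
facet normal -0.375 0.764 -0.525
outer loop
vertex -1.992 1.942 -1.564
vertex -0.782 1.703 -2.777
vertex -2.485 1.431 -1.955
endloop
endfacet
facet normal -0.608 -0.630 -0.483
outer loop
vertex -1.274 1.192 -3.168
vertex -0.708 0.038 -2.376
vertex -2.485 1.431 -1.955
endloop
endfacet
facet normal -0.376 0.764 -0.525
outer loop
vertex -2.485 1.431 -1.955
vertex -0.782 1.703 -2.777
vertex -1.274 1.192 -3.168
endloop
endfacet
facet normal 0.699 -0.138 -0.701
outer loop
vertex -1.274 1.192 -3.168
vertex -0.215 0.549 -1.985
vertex -0.708 0.038 -2.376
endloop
endfacet
facet normal 0.700 -0.137 -0.701
outer loop
vertex -0.782 1.703 -2.777
vertex -0.215 0.549 -1.985
vertex -1.274 1.192 -3.168
endloop
endfacet

endsolid


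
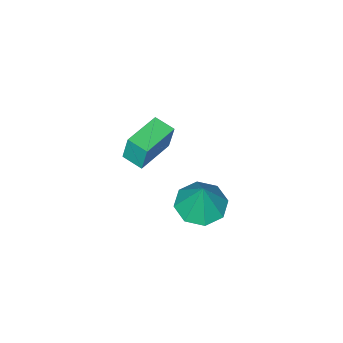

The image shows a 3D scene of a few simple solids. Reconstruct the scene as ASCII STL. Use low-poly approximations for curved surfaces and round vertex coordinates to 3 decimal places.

solid 
facet normal -0.983 -0.183 -0.014
outer loop
vertex -3.355 -3.562 0.904
vertex -3.519 -2.665 0.718
vertex -3.292 -3.809 -0.34
endloop
endfacet
facet normal 0.176 -0.964 0.200
outer loop
vertex -1.601 -3.495 -0.318
vertex -3.355 -3.562 0.904
vertex -3.292 -3.809 -0.34
endloop
endfacet
facet normal -0.983 -0.183 -0.013
outer loop
vertex -3.292 -3.809 -0.34
vertex -3.519 -2.665 0.718
vertex -3.456 -2.913 -0.527
endloop
endfacet
facet normal 0.049 -0.195 -0.979
outer loop
vertex -3.456 -2.913 -0.527
vertex -1.601 -3.495 -0.318
vertex -3.292 -3.809 -0.34
endloop
endfacet
facet normal -0.049 0.194 0.980
outer loop
vertex -3.355 -3.562 0.904
vertex -1.828 -2.351 0.74
vertex -3.519 -2.665 0.718
endloop
endfacet
facet normal 0.177 -0.964 0.201
outer loop
vertex -1.664 -3.247 0.927
vertex -3.355 -3.562 0.904
vertex -1.601 -3.495 -0.318
endloop
endfacet
facet normal -0.050 0.195 0.979
outer loop
vertex -1.664 -3.247 0.927
vertex -1.828 -2.351 0.74
vertex -3.355 -3.562 0.904
endloop
endfacet
facet normal -0.176 0.964 -0.201
outer loop
vertex -3.519 -2.665 0.718
vertex -1.828 -2.351 0.74
vertex -3.456 -2.913 -0.527
endloop
endfacet
facet normal 0.049 -0.194 -0.980
outer loop
vertex -1.765 -2.598 -0.504
vertex -1.601 -3.495 -0.318
vertex -3.456 -2.913 -0.527
endloop
endfacet
facet normal -0.177 0.964 -0.200
outer loop
vertex -3.456 -2.913 -0.527
vertex -1.828 -2.351 0.74
vertex -1.765 -2.598 -0.504
endloop
endfacet
facet normal 0.983 0.183 0.013
outer loop
vertex -1.765 -2.598 -0.504
vertex -1.664 -3.247 0.927
vertex -1.601 -3.495 -0.318
endloop
endfacet
facet normal 0.983 0.183 0.013
outer loop
vertex -1.828 -2.351 0.74
vertex -1.664 -3.247 0.927
vertex -1.765 -2.598 -0.504
endloop
endfacet
facet normal -0.194 -0.259 -0.946
outer loop
vertex -0.21 0.848 1.158
vertex -1.022 1.413 1.17
vertex -0.072 1.559 0.935
endloop
endfacet
facet normal 0.939 -0.077 0.336
outer loop
vertex -0.21 0.848 1.158
vertex -0.072 1.559 0.935
vertex -0.698 1.847 2.75
endloop
endfacet
facet normal -0.194 -0.260 -0.946
outer loop
vertex -0.072 1.559 0.935
vertex -1.022 1.413 1.17
vertex -0.49 2.184 0.849
endloop
endfacet
facet normal 0.804 0.564 0.188
outer loop
vertex -0.072 1.559 0.935
vertex -0.49 2.184 0.849
vertex -0.698 1.847 2.75
endloop
endfacet
facet normal -0.195 -0.259 -0.946
outer loop
vertex -0.49 2.184 0.849
vertex -1.022 1.413 1.17
vertex -1.221 2.358 0.952
endloop
endfacet
facet normal 0.253 0.947 0.196
outer loop
vertex -0.49 2.184 0.849
vertex -1.221 2.358 0.952
vertex -0.698 1.847 2.75
endloop
endfacet
facet normal -0.194 -0.259 -0.946
outer loop
vertex -1.221 2.358 0.952
vertex -1.022 1.413 1.17
vertex -1.835 1.979 1.182
endloop
endfacet
facet normal -0.391 0.849 0.355
outer loop
vertex -1.221 2.358 0.952
vertex -1.835 1.979 1.182
vertex -0.698 1.847 2.75
endloop
endfacet
facet normal -0.194 -0.259 -0.946
outer loop
vertex -1.835 1.979 1.182
vertex -1.022 1.413 1.17
vertex -1.973 1.268 1.405
endloop
endfacet
facet normal -0.752 0.326 0.573
outer loop
vertex -1.835 1.979 1.182
vertex -1.973 1.268 1.405
vertex -0.698 1.847 2.75
endloop
endfacet
facet normal -0.194 -0.260 -0.946
outer loop
vertex -1.973 1.268 1.405
vertex -1.022 1.413 1.17
vertex -1.554 0.642 1.491
endloop
endfacet
facet normal -0.618 -0.314 0.721
outer loop
vertex -1.973 1.268 1.405
vertex -1.554 0.642 1.491
vertex -0.698 1.847 2.75
endloop
endfacet
facet normal -0.194 -0.260 -0.946
outer loop
vertex -1.554 0.642 1.491
vertex -1.022 1.413 1.17
vertex -0.824 0.468 1.389
endloop
endfacet
facet normal -0.067 -0.698 0.713
outer loop
vertex -1.554 0.642 1.491
vertex -0.824 0.468 1.389
vertex -0.698 1.847 2.75
endloop
endfacet
facet normal -0.195 -0.260 -0.946
outer loop
vertex -0.824 0.468 1.389
vertex -1.022 1.413 1.17
vertex -0.21 0.848 1.158
endloop
endfacet
facet normal 0.579 -0.599 0.553
outer loop
vertex -0.824 0.468 1.389
vertex -0.21 0.848 1.158
vertex -0.698 1.847 2.75
endloop
endfacet

endsolid


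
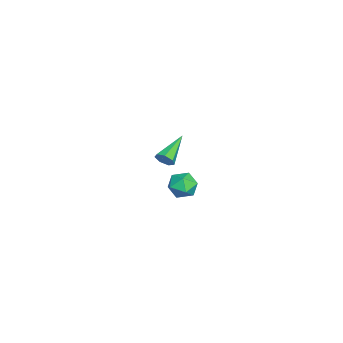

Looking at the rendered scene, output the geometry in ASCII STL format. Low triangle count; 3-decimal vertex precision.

solid 
facet normal 0.817 -0.382 -0.432
outer loop
vertex -1.666 2.423 -2.819
vertex -1.925 2.376 -3.267
vertex -1.646 2.779 -3.096
endloop
endfacet
facet normal 0.344 0.565 0.750
outer loop
vertex -1.666 2.423 -2.819
vertex -1.646 2.779 -3.096
vertex -3.355 3.044 -2.513
endloop
endfacet
facet normal 0.817 -0.384 -0.430
outer loop
vertex -1.646 2.779 -3.096
vertex -1.925 2.376 -3.267
vertex -1.835 2.831 -3.502
endloop
endfacet
facet normal 0.169 0.984 0.047
outer loop
vertex -1.646 2.779 -3.096
vertex -1.835 2.831 -3.502
vertex -3.355 3.044 -2.513
endloop
endfacet
facet normal 0.816 -0.384 -0.431
outer loop
vertex -1.835 2.831 -3.502
vertex -1.925 2.376 -3.267
vertex -2.093 2.54 -3.731
endloop
endfacet
facet normal -0.292 0.738 -0.608
outer loop
vertex -1.835 2.831 -3.502
vertex -2.093 2.54 -3.731
vertex -3.355 3.044 -2.513
endloop
endfacet
facet normal 0.819 -0.380 -0.431
outer loop
vertex -2.093 2.54 -3.731
vertex -1.925 2.376 -3.267
vertex -2.223 2.125 -3.612
endloop
endfacet
facet normal -0.692 0.010 -0.721
outer loop
vertex -2.093 2.54 -3.731
vertex -2.223 2.125 -3.612
vertex -3.355 3.044 -2.513
endloop
endfacet
facet normal 0.819 -0.381 -0.430
outer loop
vertex -2.223 2.125 -3.612
vertex -1.925 2.376 -3.267
vertex -2.129 1.899 -3.233
endloop
endfacet
facet normal -0.730 -0.651 -0.207
outer loop
vertex -2.223 2.125 -3.612
vertex -2.129 1.899 -3.233
vertex -3.355 3.044 -2.513
endloop
endfacet
facet normal 0.818 -0.381 -0.431
outer loop
vertex -2.129 1.899 -3.233
vertex -1.925 2.376 -3.267
vertex -1.881 2.032 -2.88
endloop
endfacet
facet normal -0.377 -0.748 0.547
outer loop
vertex -2.129 1.899 -3.233
vertex -1.881 2.032 -2.88
vertex -3.355 3.044 -2.513
endloop
endfacet
facet normal 0.817 -0.382 -0.432
outer loop
vertex -1.881 2.032 -2.88
vertex -1.925 2.376 -3.267
vertex -1.666 2.423 -2.819
endloop
endfacet
facet normal 0.100 -0.207 0.973
outer loop
vertex -1.881 2.032 -2.88
vertex -1.666 2.423 -2.819
vertex -3.355 3.044 -2.513
endloop
endfacet
facet normal -0.198 -0.129 0.972
outer loop
vertex 2.943 3.961 -0.713
vertex 3.161 3.259 -0.762
vertex 3.648 3.785 -0.593
endloop
endfacet
facet normal -0.006 0.546 0.838
outer loop
vertex 2.943 3.961 -0.713
vertex 3.648 3.785 -0.593
vertex 3.48 4.385 -0.985
endloop
endfacet
facet normal -0.460 0.813 0.358
outer loop
vertex 2.943 3.961 -0.713
vertex 3.48 4.385 -0.985
vertex 2.888 4.23 -1.395
endloop
endfacet
facet normal -0.933 0.303 0.195
outer loop
vertex 2.943 3.961 -0.713
vertex 2.888 4.23 -1.395
vertex 2.691 3.535 -1.258
endloop
endfacet
facet normal -0.770 -0.279 0.574
outer loop
vertex 2.943 3.961 -0.713
vertex 2.691 3.535 -1.258
vertex 3.161 3.259 -0.762
endloop
endfacet
facet normal 0.645 0.536 0.544
outer loop
vertex 3.48 4.385 -0.985
vertex 3.648 3.785 -0.593
vertex 4.029 3.945 -1.202
endloop
endfacet
facet normal 0.336 -0.555 0.761
outer loop
vertex 3.648 3.785 -0.593
vertex 3.161 3.259 -0.762
vertex 3.832 3.25 -1.065
endloop
endfacet
facet normal -0.592 -0.797 0.118
outer loop
vertex 3.161 3.259 -0.762
vertex 2.691 3.535 -1.258
vertex 3.24 3.095 -1.475
endloop
endfacet
facet normal -0.855 0.144 -0.497
outer loop
vertex 2.691 3.535 -1.258
vertex 2.888 4.23 -1.395
vertex 3.072 3.695 -1.867
endloop
endfacet
facet normal -0.092 0.968 -0.233
outer loop
vertex 2.888 4.23 -1.395
vertex 3.48 4.385 -0.985
vertex 3.559 4.221 -1.698
endloop
endfacet
facet normal 0.933 -0.303 -0.195
outer loop
vertex 3.777 3.519 -1.747
vertex 4.029 3.945 -1.202
vertex 3.832 3.25 -1.065
endloop
endfacet
facet normal 0.460 -0.813 -0.358
outer loop
vertex 3.777 3.519 -1.747
vertex 3.832 3.25 -1.065
vertex 3.24 3.095 -1.475
endloop
endfacet
facet normal 0.006 -0.546 -0.838
outer loop
vertex 3.777 3.519 -1.747
vertex 3.24 3.095 -1.475
vertex 3.072 3.695 -1.867
endloop
endfacet
facet normal 0.198 0.129 -0.972
outer loop
vertex 3.777 3.519 -1.747
vertex 3.072 3.695 -1.867
vertex 3.559 4.221 -1.698
endloop
endfacet
facet normal 0.770 0.279 -0.574
outer loop
vertex 3.777 3.519 -1.747
vertex 3.559 4.221 -1.698
vertex 4.029 3.945 -1.202
endloop
endfacet
facet normal 0.855 -0.144 0.497
outer loop
vertex 3.832 3.25 -1.065
vertex 4.029 3.945 -1.202
vertex 3.648 3.785 -0.593
endloop
endfacet
facet normal 0.092 -0.968 0.233
outer loop
vertex 3.24 3.095 -1.475
vertex 3.832 3.25 -1.065
vertex 3.161 3.259 -0.762
endloop
endfacet
facet normal -0.645 -0.536 -0.544
outer loop
vertex 3.072 3.695 -1.867
vertex 3.24 3.095 -1.475
vertex 2.691 3.535 -1.258
endloop
endfacet
facet normal -0.336 0.555 -0.761
outer loop
vertex 3.559 4.221 -1.698
vertex 3.072 3.695 -1.867
vertex 2.888 4.23 -1.395
endloop
endfacet
facet normal 0.592 0.797 -0.118
outer loop
vertex 4.029 3.945 -1.202
vertex 3.559 4.221 -1.698
vertex 3.48 4.385 -0.985
endloop
endfacet

endsolid


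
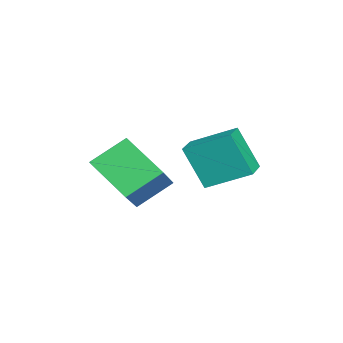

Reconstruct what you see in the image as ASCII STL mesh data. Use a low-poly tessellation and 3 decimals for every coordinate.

solid 
facet normal -0.982 0.126 -0.141
outer loop
vertex -0.524 -0.83 -1.112
vertex -0.432 0.836 -0.267
vertex -0.178 0.001 -2.786
endloop
endfacet
facet normal -0.049 -0.891 -0.452
outer loop
vertex 0.892 -0.136 -2.633
vertex -0.524 -0.83 -1.112
vertex -0.178 0.001 -2.786
endloop
endfacet
facet normal -0.982 0.125 -0.140
outer loop
vertex -0.178 0.001 -2.786
vertex -0.432 0.836 -0.267
vertex -0.087 1.666 -1.941
endloop
endfacet
facet normal 0.182 0.437 -0.881
outer loop
vertex -0.087 1.666 -1.941
vertex 0.892 -0.136 -2.633
vertex -0.178 0.001 -2.786
endloop
endfacet
facet normal -0.182 -0.437 0.881
outer loop
vertex -0.524 -0.83 -1.112
vertex 0.638 0.699 -0.114
vertex -0.432 0.836 -0.267
endloop
endfacet
facet normal -0.049 -0.891 -0.452
outer loop
vertex 0.547 -0.966 -0.959
vertex -0.524 -0.83 -1.112
vertex 0.892 -0.136 -2.633
endloop
endfacet
facet normal -0.181 -0.437 0.881
outer loop
vertex 0.547 -0.966 -0.959
vertex 0.638 0.699 -0.114
vertex -0.524 -0.83 -1.112
endloop
endfacet
facet normal 0.049 0.891 0.452
outer loop
vertex -0.432 0.836 -0.267
vertex 0.638 0.699 -0.114
vertex -0.087 1.666 -1.941
endloop
endfacet
facet normal 0.181 0.437 -0.881
outer loop
vertex 0.984 1.53 -1.788
vertex 0.892 -0.136 -2.633
vertex -0.087 1.666 -1.941
endloop
endfacet
facet normal 0.049 0.891 0.452
outer loop
vertex -0.087 1.666 -1.941
vertex 0.638 0.699 -0.114
vertex 0.984 1.53 -1.788
endloop
endfacet
facet normal 0.982 -0.125 0.140
outer loop
vertex 0.984 1.53 -1.788
vertex 0.547 -0.966 -0.959
vertex 0.892 -0.136 -2.633
endloop
endfacet
facet normal 0.982 -0.125 0.141
outer loop
vertex 0.638 0.699 -0.114
vertex 0.547 -0.966 -0.959
vertex 0.984 1.53 -1.788
endloop
endfacet
facet normal -0.757 0.070 -0.649
outer loop
vertex 2.708 -3.399 -1.191
vertex 2.057 -2.273 -0.311
vertex 3.697 -2.039 -2.198
endloop
endfacet
facet normal 0.415 -0.717 -0.561
outer loop
vertex 5.083 -2.167 -1.009
vertex 2.708 -3.399 -1.191
vertex 3.697 -2.039 -2.198
endloop
endfacet
facet normal -0.757 0.070 -0.649
outer loop
vertex 3.697 -2.039 -2.198
vertex 2.057 -2.273 -0.311
vertex 3.046 -0.913 -1.318
endloop
endfacet
facet normal 0.505 0.694 -0.514
outer loop
vertex 3.046 -0.913 -1.318
vertex 5.083 -2.167 -1.009
vertex 3.697 -2.039 -2.198
endloop
endfacet
facet normal -0.505 -0.694 0.514
outer loop
vertex 2.708 -3.399 -1.191
vertex 3.443 -2.401 0.878
vertex 2.057 -2.273 -0.311
endloop
endfacet
facet normal 0.415 -0.717 -0.561
outer loop
vertex 4.094 -3.527 -0.002
vertex 2.708 -3.399 -1.191
vertex 5.083 -2.167 -1.009
endloop
endfacet
facet normal -0.505 -0.694 0.514
outer loop
vertex 4.094 -3.527 -0.002
vertex 3.443 -2.401 0.878
vertex 2.708 -3.399 -1.191
endloop
endfacet
facet normal -0.415 0.717 0.561
outer loop
vertex 2.057 -2.273 -0.311
vertex 3.443 -2.401 0.878
vertex 3.046 -0.913 -1.318
endloop
endfacet
facet normal 0.505 0.694 -0.514
outer loop
vertex 4.432 -1.041 -0.129
vertex 5.083 -2.167 -1.009
vertex 3.046 -0.913 -1.318
endloop
endfacet
facet normal -0.415 0.717 0.561
outer loop
vertex 3.046 -0.913 -1.318
vertex 3.443 -2.401 0.878
vertex 4.432 -1.041 -0.129
endloop
endfacet
facet normal 0.757 -0.070 0.649
outer loop
vertex 4.432 -1.041 -0.129
vertex 4.094 -3.527 -0.002
vertex 5.083 -2.167 -1.009
endloop
endfacet
facet normal 0.757 -0.070 0.649
outer loop
vertex 3.443 -2.401 0.878
vertex 4.094 -3.527 -0.002
vertex 4.432 -1.041 -0.129
endloop
endfacet

endsolid


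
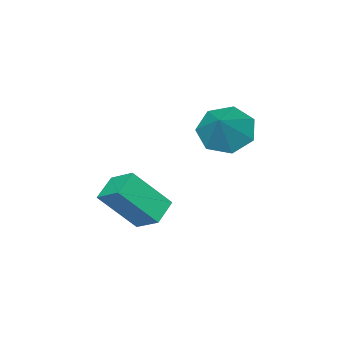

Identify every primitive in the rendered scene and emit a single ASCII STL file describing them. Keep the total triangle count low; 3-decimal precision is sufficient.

solid 
facet normal -0.867 -0.311 0.389
outer loop
vertex -1.1 -3.38 -2.226
vertex -1.168 -2.336 -1.542
vertex -2.111 -2.456 -3.738
endloop
endfacet
facet normal 0.055 -0.835 -0.547
outer loop
vertex -1.132 -2.104 -4.178
vertex -1.1 -3.38 -2.226
vertex -2.111 -2.456 -3.738
endloop
endfacet
facet normal -0.867 -0.311 0.389
outer loop
vertex -2.111 -2.456 -3.738
vertex -1.168 -2.336 -1.542
vertex -2.179 -1.412 -3.054
endloop
endfacet
facet normal -0.496 0.453 -0.741
outer loop
vertex -2.179 -1.412 -3.054
vertex -1.132 -2.104 -4.178
vertex -2.111 -2.456 -3.738
endloop
endfacet
facet normal 0.496 -0.453 0.741
outer loop
vertex -1.1 -3.38 -2.226
vertex -0.189 -1.984 -1.982
vertex -1.168 -2.336 -1.542
endloop
endfacet
facet normal 0.055 -0.835 -0.547
outer loop
vertex -0.121 -3.028 -2.666
vertex -1.1 -3.38 -2.226
vertex -1.132 -2.104 -4.178
endloop
endfacet
facet normal 0.496 -0.453 0.741
outer loop
vertex -0.121 -3.028 -2.666
vertex -0.189 -1.984 -1.982
vertex -1.1 -3.38 -2.226
endloop
endfacet
facet normal -0.055 0.835 0.547
outer loop
vertex -1.168 -2.336 -1.542
vertex -0.189 -1.984 -1.982
vertex -2.179 -1.412 -3.054
endloop
endfacet
facet normal -0.496 0.453 -0.741
outer loop
vertex -1.2 -1.06 -3.494
vertex -1.132 -2.104 -4.178
vertex -2.179 -1.412 -3.054
endloop
endfacet
facet normal -0.055 0.835 0.547
outer loop
vertex -2.179 -1.412 -3.054
vertex -0.189 -1.984 -1.982
vertex -1.2 -1.06 -3.494
endloop
endfacet
facet normal 0.867 0.311 -0.389
outer loop
vertex -1.2 -1.06 -3.494
vertex -0.121 -3.028 -2.666
vertex -1.132 -2.104 -4.178
endloop
endfacet
facet normal 0.867 0.311 -0.389
outer loop
vertex -0.189 -1.984 -1.982
vertex -0.121 -3.028 -2.666
vertex -1.2 -1.06 -3.494
endloop
endfacet
facet normal -0.613 -0.407 -0.677
outer loop
vertex -3.025 -1.149 0.377
vertex -3.685 -0.312 0.471
vertex -2.86 -0.439 -0.199
endloop
endfacet
facet normal 0.973 -0.231 -0.007
outer loop
vertex -3.025 -1.149 0.377
vertex -2.86 -0.439 -0.199
vertex -2.655 0.372 1.609
endloop
endfacet
facet normal -0.613 -0.407 -0.677
outer loop
vertex -2.86 -0.439 -0.199
vertex -3.685 -0.312 0.471
vertex -3.316 0.366 -0.27
endloop
endfacet
facet normal 0.842 0.451 -0.298
outer loop
vertex -2.86 -0.439 -0.199
vertex -3.316 0.366 -0.27
vertex -2.655 0.372 1.609
endloop
endfacet
facet normal -0.613 -0.407 -0.677
outer loop
vertex -3.316 0.366 -0.27
vertex -3.685 -0.312 0.471
vertex -4.05 0.661 0.217
endloop
endfacet
facet normal 0.306 0.945 -0.111
outer loop
vertex -3.316 0.366 -0.27
vertex -4.05 0.661 0.217
vertex -2.655 0.372 1.609
endloop
endfacet
facet normal -0.613 -0.407 -0.678
outer loop
vertex -4.05 0.661 0.217
vertex -3.685 -0.312 0.471
vertex -4.509 0.223 0.895
endloop
endfacet
facet normal -0.230 0.881 0.413
outer loop
vertex -4.05 0.661 0.217
vertex -4.509 0.223 0.895
vertex -2.655 0.372 1.609
endloop
endfacet
facet normal -0.613 -0.407 -0.677
outer loop
vertex -4.509 0.223 0.895
vertex -3.685 -0.312 0.471
vertex -4.347 -0.618 1.254
endloop
endfacet
facet normal -0.363 0.306 0.880
outer loop
vertex -4.509 0.223 0.895
vertex -4.347 -0.618 1.254
vertex -2.655 0.372 1.609
endloop
endfacet
facet normal -0.613 -0.407 -0.677
outer loop
vertex -4.347 -0.618 1.254
vertex -3.685 -0.312 0.471
vertex -3.686 -1.228 1.023
endloop
endfacet
facet normal 0.007 -0.348 0.938
outer loop
vertex -4.347 -0.618 1.254
vertex -3.686 -1.228 1.023
vertex -2.655 0.372 1.609
endloop
endfacet
facet normal -0.613 -0.407 -0.677
outer loop
vertex -3.686 -1.228 1.023
vertex -3.685 -0.312 0.471
vertex -3.025 -1.149 0.377
endloop
endfacet
facet normal 0.601 -0.586 0.543
outer loop
vertex -3.686 -1.228 1.023
vertex -3.025 -1.149 0.377
vertex -2.655 0.372 1.609
endloop
endfacet

endsolid


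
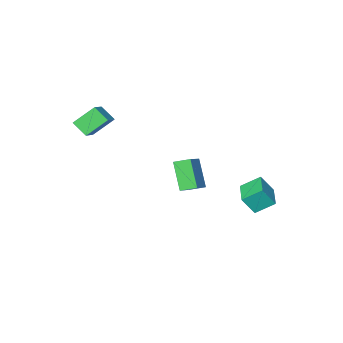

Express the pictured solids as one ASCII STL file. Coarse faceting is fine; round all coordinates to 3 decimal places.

solid 
facet normal -0.708 -0.502 -0.497
outer loop
vertex -3.342 -3.77 -2.985
vertex -4.094 -3.067 -2.625
vertex -3.013 -2.542 -4.695
endloop
endfacet
facet normal 0.690 -0.644 -0.330
outer loop
vertex -1.846 -1.713 -3.875
vertex -3.342 -3.77 -2.985
vertex -3.013 -2.542 -4.695
endloop
endfacet
facet normal -0.707 -0.503 -0.497
outer loop
vertex -3.013 -2.542 -4.695
vertex -4.094 -3.067 -2.625
vertex -3.765 -1.84 -4.335
endloop
endfacet
facet normal 0.154 0.577 -0.802
outer loop
vertex -3.765 -1.84 -4.335
vertex -1.846 -1.713 -3.875
vertex -3.013 -2.542 -4.695
endloop
endfacet
facet normal -0.155 -0.576 0.803
outer loop
vertex -3.342 -3.77 -2.985
vertex -2.927 -2.238 -1.805
vertex -4.094 -3.067 -2.625
endloop
endfacet
facet normal 0.690 -0.644 -0.330
outer loop
vertex -2.175 -2.94 -2.165
vertex -3.342 -3.77 -2.985
vertex -1.846 -1.713 -3.875
endloop
endfacet
facet normal -0.154 -0.576 0.803
outer loop
vertex -2.175 -2.94 -2.165
vertex -2.927 -2.238 -1.805
vertex -3.342 -3.77 -2.985
endloop
endfacet
facet normal -0.690 0.645 0.330
outer loop
vertex -4.094 -3.067 -2.625
vertex -2.927 -2.238 -1.805
vertex -3.765 -1.84 -4.335
endloop
endfacet
facet normal 0.154 0.576 -0.803
outer loop
vertex -2.598 -1.01 -3.515
vertex -1.846 -1.713 -3.875
vertex -3.765 -1.84 -4.335
endloop
endfacet
facet normal -0.690 0.644 0.330
outer loop
vertex -3.765 -1.84 -4.335
vertex -2.927 -2.238 -1.805
vertex -2.598 -1.01 -3.515
endloop
endfacet
facet normal 0.708 0.503 0.497
outer loop
vertex -2.598 -1.01 -3.515
vertex -2.175 -2.94 -2.165
vertex -1.846 -1.713 -3.875
endloop
endfacet
facet normal 0.707 0.503 0.497
outer loop
vertex -2.927 -2.238 -1.805
vertex -2.175 -2.94 -2.165
vertex -2.598 -1.01 -3.515
endloop
endfacet
facet normal -0.528 -0.849 0.024
outer loop
vertex -4.291 2.937 -0.976
vertex -4.949 3.315 -2.105
vertex -3.314 2.307 -1.757
endloop
endfacet
facet normal 0.483 -0.279 0.830
outer loop
vertex -2.431 3.725 -1.795
vertex -4.291 2.937 -0.976
vertex -3.314 2.307 -1.757
endloop
endfacet
facet normal -0.528 -0.849 0.023
outer loop
vertex -3.314 2.307 -1.757
vertex -4.949 3.315 -2.105
vertex -3.972 2.686 -2.885
endloop
endfacet
facet normal 0.698 -0.449 -0.558
outer loop
vertex -3.972 2.686 -2.885
vertex -2.431 3.725 -1.795
vertex -3.314 2.307 -1.757
endloop
endfacet
facet normal -0.698 0.450 0.557
outer loop
vertex -4.291 2.937 -0.976
vertex -4.066 4.733 -2.143
vertex -4.949 3.315 -2.105
endloop
endfacet
facet normal 0.483 -0.278 0.830
outer loop
vertex -3.408 4.354 -1.015
vertex -4.291 2.937 -0.976
vertex -2.431 3.725 -1.795
endloop
endfacet
facet normal -0.697 0.450 0.558
outer loop
vertex -3.408 4.354 -1.015
vertex -4.066 4.733 -2.143
vertex -4.291 2.937 -0.976
endloop
endfacet
facet normal -0.483 0.279 -0.830
outer loop
vertex -4.949 3.315 -2.105
vertex -4.066 4.733 -2.143
vertex -3.972 2.686 -2.885
endloop
endfacet
facet normal 0.698 -0.450 -0.557
outer loop
vertex -3.089 4.103 -2.924
vertex -2.431 3.725 -1.795
vertex -3.972 2.686 -2.885
endloop
endfacet
facet normal -0.484 0.279 -0.830
outer loop
vertex -3.972 2.686 -2.885
vertex -4.066 4.733 -2.143
vertex -3.089 4.103 -2.924
endloop
endfacet
facet normal 0.528 0.849 -0.023
outer loop
vertex -3.089 4.103 -2.924
vertex -3.408 4.354 -1.015
vertex -2.431 3.725 -1.795
endloop
endfacet
facet normal 0.529 0.849 -0.023
outer loop
vertex -4.066 4.733 -2.143
vertex -3.408 4.354 -1.015
vertex -3.089 4.103 -2.924
endloop
endfacet
facet normal -0.708 0.259 0.657
outer loop
vertex 2.762 -3.502 3.854
vertex 2.441 -2.588 3.147
vertex 1.801 -4.374 3.162
endloop
endfacet
facet normal 0.267 -0.762 0.590
outer loop
vertex 2.999 -4.812 2.053
vertex 2.762 -3.502 3.854
vertex 1.801 -4.374 3.162
endloop
endfacet
facet normal -0.708 0.259 0.656
outer loop
vertex 1.801 -4.374 3.162
vertex 2.441 -2.588 3.147
vertex 1.481 -3.459 2.455
endloop
endfacet
facet normal -0.653 -0.593 -0.471
outer loop
vertex 1.481 -3.459 2.455
vertex 2.999 -4.812 2.053
vertex 1.801 -4.374 3.162
endloop
endfacet
facet normal 0.653 0.593 0.471
outer loop
vertex 2.762 -3.502 3.854
vertex 3.639 -3.026 2.038
vertex 2.441 -2.588 3.147
endloop
endfacet
facet normal 0.267 -0.762 0.590
outer loop
vertex 3.959 -3.941 2.745
vertex 2.762 -3.502 3.854
vertex 2.999 -4.812 2.053
endloop
endfacet
facet normal 0.654 0.592 0.471
outer loop
vertex 3.959 -3.941 2.745
vertex 3.639 -3.026 2.038
vertex 2.762 -3.502 3.854
endloop
endfacet
facet normal -0.267 0.762 -0.589
outer loop
vertex 2.441 -2.588 3.147
vertex 3.639 -3.026 2.038
vertex 1.481 -3.459 2.455
endloop
endfacet
facet normal -0.653 -0.593 -0.470
outer loop
vertex 2.678 -3.898 1.346
vertex 2.999 -4.812 2.053
vertex 1.481 -3.459 2.455
endloop
endfacet
facet normal -0.267 0.762 -0.590
outer loop
vertex 1.481 -3.459 2.455
vertex 3.639 -3.026 2.038
vertex 2.678 -3.898 1.346
endloop
endfacet
facet normal 0.708 -0.259 -0.657
outer loop
vertex 2.678 -3.898 1.346
vertex 3.959 -3.941 2.745
vertex 2.999 -4.812 2.053
endloop
endfacet
facet normal 0.708 -0.260 -0.657
outer loop
vertex 3.639 -3.026 2.038
vertex 3.959 -3.941 2.745
vertex 2.678 -3.898 1.346
endloop
endfacet

endsolid


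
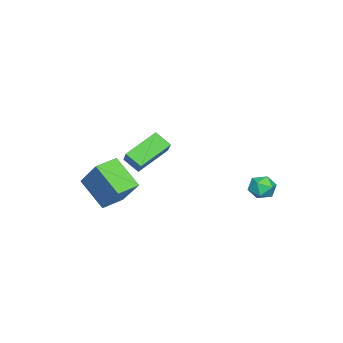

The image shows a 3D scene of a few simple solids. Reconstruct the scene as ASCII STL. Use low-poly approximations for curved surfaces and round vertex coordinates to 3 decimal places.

solid 
facet normal -0.873 0.474 0.114
outer loop
vertex 0.881 -4.088 -1.539
vertex 1.737 -2.902 0.091
vertex 1.452 -2.726 -2.829
endloop
endfacet
facet normal -0.391 -0.541 -0.745
outer loop
vertex 2.543 -3.318 -2.971
vertex 0.881 -4.088 -1.539
vertex 1.452 -2.726 -2.829
endloop
endfacet
facet normal -0.874 0.473 0.114
outer loop
vertex 1.452 -2.726 -2.829
vertex 1.737 -2.902 0.091
vertex 2.307 -1.54 -1.199
endloop
endfacet
facet normal 0.291 0.694 -0.658
outer loop
vertex 2.307 -1.54 -1.199
vertex 2.543 -3.318 -2.971
vertex 1.452 -2.726 -2.829
endloop
endfacet
facet normal -0.291 -0.694 0.658
outer loop
vertex 0.881 -4.088 -1.539
vertex 2.828 -3.494 -0.051
vertex 1.737 -2.902 0.091
endloop
endfacet
facet normal -0.390 -0.542 -0.744
outer loop
vertex 1.973 -4.68 -1.681
vertex 0.881 -4.088 -1.539
vertex 2.543 -3.318 -2.971
endloop
endfacet
facet normal -0.291 -0.695 0.658
outer loop
vertex 1.973 -4.68 -1.681
vertex 2.828 -3.494 -0.051
vertex 0.881 -4.088 -1.539
endloop
endfacet
facet normal 0.391 0.542 0.744
outer loop
vertex 1.737 -2.902 0.091
vertex 2.828 -3.494 -0.051
vertex 2.307 -1.54 -1.199
endloop
endfacet
facet normal 0.291 0.694 -0.658
outer loop
vertex 3.399 -2.132 -1.341
vertex 2.543 -3.318 -2.971
vertex 2.307 -1.54 -1.199
endloop
endfacet
facet normal 0.390 0.542 0.745
outer loop
vertex 2.307 -1.54 -1.199
vertex 2.828 -3.494 -0.051
vertex 3.399 -2.132 -1.341
endloop
endfacet
facet normal 0.873 -0.474 -0.114
outer loop
vertex 3.399 -2.132 -1.341
vertex 1.973 -4.68 -1.681
vertex 2.543 -3.318 -2.971
endloop
endfacet
facet normal 0.873 -0.474 -0.113
outer loop
vertex 2.828 -3.494 -0.051
vertex 1.973 -4.68 -1.681
vertex 3.399 -2.132 -1.341
endloop
endfacet
facet normal -0.682 -0.367 -0.632
outer loop
vertex 0.151 -1.69 0.9
vertex 0.283 -0.883 0.289
vertex 1.54 -2.635 -0.05
endloop
endfacet
facet normal -0.129 -0.791 0.598
outer loop
vertex 2.577 -2.077 0.911
vertex 0.151 -1.69 0.9
vertex 1.54 -2.635 -0.05
endloop
endfacet
facet normal -0.682 -0.367 -0.632
outer loop
vertex 1.54 -2.635 -0.05
vertex 0.283 -0.883 0.289
vertex 1.671 -1.829 -0.66
endloop
endfacet
facet normal 0.720 -0.490 -0.492
outer loop
vertex 1.671 -1.829 -0.66
vertex 2.577 -2.077 0.911
vertex 1.54 -2.635 -0.05
endloop
endfacet
facet normal -0.720 0.490 0.492
outer loop
vertex 0.151 -1.69 0.9
vertex 1.32 -0.325 1.25
vertex 0.283 -0.883 0.289
endloop
endfacet
facet normal -0.129 -0.790 0.599
outer loop
vertex 1.189 -1.131 1.86
vertex 0.151 -1.69 0.9
vertex 2.577 -2.077 0.911
endloop
endfacet
facet normal -0.719 0.490 0.493
outer loop
vertex 1.189 -1.131 1.86
vertex 1.32 -0.325 1.25
vertex 0.151 -1.69 0.9
endloop
endfacet
facet normal 0.129 0.790 -0.599
outer loop
vertex 0.283 -0.883 0.289
vertex 1.32 -0.325 1.25
vertex 1.671 -1.829 -0.66
endloop
endfacet
facet normal 0.719 -0.490 -0.492
outer loop
vertex 2.709 -1.27 0.3
vertex 2.577 -2.077 0.911
vertex 1.671 -1.829 -0.66
endloop
endfacet
facet normal 0.128 0.790 -0.599
outer loop
vertex 1.671 -1.829 -0.66
vertex 1.32 -0.325 1.25
vertex 2.709 -1.27 0.3
endloop
endfacet
facet normal 0.682 0.367 0.632
outer loop
vertex 2.709 -1.27 0.3
vertex 1.189 -1.131 1.86
vertex 2.577 -2.077 0.911
endloop
endfacet
facet normal 0.682 0.367 0.632
outer loop
vertex 1.32 -0.325 1.25
vertex 1.189 -1.131 1.86
vertex 2.709 -1.27 0.3
endloop
endfacet
facet normal 0.359 0.413 0.837
outer loop
vertex -2.878 3.347 -2.981
vertex -3.384 2.919 -2.553
vertex -2.668 2.633 -2.719
endloop
endfacet
facet normal 0.863 0.377 0.336
outer loop
vertex -2.878 3.347 -2.981
vertex -2.668 2.633 -2.719
vertex -2.48 2.855 -3.452
endloop
endfacet
facet normal 0.632 0.738 -0.237
outer loop
vertex -2.878 3.347 -2.981
vertex -2.48 2.855 -3.452
vertex -3.081 3.277 -3.74
endloop
endfacet
facet normal -0.016 0.996 -0.088
outer loop
vertex -2.878 3.347 -2.981
vertex -3.081 3.277 -3.74
vertex -3.639 3.317 -3.185
endloop
endfacet
facet normal -0.186 0.796 0.576
outer loop
vertex -2.878 3.347 -2.981
vertex -3.639 3.317 -3.185
vertex -3.384 2.919 -2.553
endloop
endfacet
facet normal 0.940 -0.307 0.148
outer loop
vertex -2.48 2.855 -3.452
vertex -2.668 2.633 -2.719
vertex -2.741 2.123 -3.315
endloop
endfacet
facet normal 0.123 -0.249 0.961
outer loop
vertex -2.668 2.633 -2.719
vertex -3.384 2.919 -2.553
vertex -3.299 2.163 -2.76
endloop
endfacet
facet normal -0.757 0.371 0.539
outer loop
vertex -3.384 2.919 -2.553
vertex -3.639 3.317 -3.185
vertex -3.9 2.585 -3.048
endloop
endfacet
facet normal -0.482 0.694 -0.535
outer loop
vertex -3.639 3.317 -3.185
vertex -3.081 3.277 -3.74
vertex -3.712 2.807 -3.781
endloop
endfacet
facet normal 0.566 0.276 -0.777
outer loop
vertex -3.081 3.277 -3.74
vertex -2.48 2.855 -3.452
vertex -2.996 2.521 -3.947
endloop
endfacet
facet normal 0.016 -0.996 0.088
outer loop
vertex -3.502 2.093 -3.519
vertex -2.741 2.123 -3.315
vertex -3.299 2.163 -2.76
endloop
endfacet
facet normal -0.632 -0.738 0.237
outer loop
vertex -3.502 2.093 -3.519
vertex -3.299 2.163 -2.76
vertex -3.9 2.585 -3.048
endloop
endfacet
facet normal -0.863 -0.377 -0.336
outer loop
vertex -3.502 2.093 -3.519
vertex -3.9 2.585 -3.048
vertex -3.712 2.807 -3.781
endloop
endfacet
facet normal -0.359 -0.413 -0.837
outer loop
vertex -3.502 2.093 -3.519
vertex -3.712 2.807 -3.781
vertex -2.996 2.521 -3.947
endloop
endfacet
facet normal 0.186 -0.796 -0.576
outer loop
vertex -3.502 2.093 -3.519
vertex -2.996 2.521 -3.947
vertex -2.741 2.123 -3.315
endloop
endfacet
facet normal 0.482 -0.694 0.535
outer loop
vertex -3.299 2.163 -2.76
vertex -2.741 2.123 -3.315
vertex -2.668 2.633 -2.719
endloop
endfacet
facet normal -0.566 -0.276 0.777
outer loop
vertex -3.9 2.585 -3.048
vertex -3.299 2.163 -2.76
vertex -3.384 2.919 -2.553
endloop
endfacet
facet normal -0.940 0.307 -0.148
outer loop
vertex -3.712 2.807 -3.781
vertex -3.9 2.585 -3.048
vertex -3.639 3.317 -3.185
endloop
endfacet
facet normal -0.123 0.249 -0.961
outer loop
vertex -2.996 2.521 -3.947
vertex -3.712 2.807 -3.781
vertex -3.081 3.277 -3.74
endloop
endfacet
facet normal 0.757 -0.371 -0.539
outer loop
vertex -2.741 2.123 -3.315
vertex -2.996 2.521 -3.947
vertex -2.48 2.855 -3.452
endloop
endfacet

endsolid
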